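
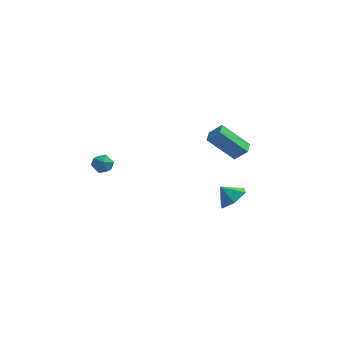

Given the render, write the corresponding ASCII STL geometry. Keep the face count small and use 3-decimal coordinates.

solid 
facet normal 0.672 -0.098 -0.734
outer loop
vertex 4.146 3.256 -3.192
vertex 3.396 3.442 -3.903
vertex 3.95 4.239 -3.503
endloop
endfacet
facet normal 0.158 0.326 0.932
outer loop
vertex 4.146 3.256 -3.192
vertex 3.95 4.239 -3.503
vertex 2.604 3.558 -3.037
endloop
endfacet
facet normal 0.672 -0.099 -0.734
outer loop
vertex 3.95 4.239 -3.503
vertex 3.396 3.442 -3.903
vertex 3.2 4.425 -4.215
endloop
endfacet
facet normal -0.254 0.836 0.486
outer loop
vertex 3.95 4.239 -3.503
vertex 3.2 4.425 -4.215
vertex 2.604 3.558 -3.037
endloop
endfacet
facet normal 0.672 -0.099 -0.734
outer loop
vertex 3.2 4.425 -4.215
vertex 3.396 3.442 -3.903
vertex 2.646 3.628 -4.614
endloop
endfacet
facet normal -0.822 0.570 0.003
outer loop
vertex 3.2 4.425 -4.215
vertex 2.646 3.628 -4.614
vertex 2.604 3.558 -3.037
endloop
endfacet
facet normal 0.672 -0.098 -0.734
outer loop
vertex 2.646 3.628 -4.614
vertex 3.396 3.442 -3.903
vertex 2.843 2.644 -4.303
endloop
endfacet
facet normal -0.978 -0.207 -0.035
outer loop
vertex 2.646 3.628 -4.614
vertex 2.843 2.644 -4.303
vertex 2.604 3.558 -3.037
endloop
endfacet
facet normal 0.672 -0.098 -0.734
outer loop
vertex 2.843 2.644 -4.303
vertex 3.396 3.442 -3.903
vertex 3.592 2.458 -3.592
endloop
endfacet
facet normal -0.566 -0.715 0.409
outer loop
vertex 2.843 2.644 -4.303
vertex 3.592 2.458 -3.592
vertex 2.604 3.558 -3.037
endloop
endfacet
facet normal 0.672 -0.098 -0.734
outer loop
vertex 3.592 2.458 -3.592
vertex 3.396 3.442 -3.903
vertex 4.146 3.256 -3.192
endloop
endfacet
facet normal 0.002 -0.449 0.893
outer loop
vertex 3.592 2.458 -3.592
vertex 4.146 3.256 -3.192
vertex 2.604 3.558 -3.037
endloop
endfacet
facet normal -0.119 0.987 -0.106
outer loop
vertex -3.494 -1.325 1.481
vertex -3.68 -1.272 2.181
vertex -2.984 -1.209 1.984
endloop
endfacet
facet normal 0.378 0.742 -0.554
outer loop
vertex -3.494 -1.325 1.481
vertex -2.984 -1.209 1.984
vertex -2.861 -1.676 1.443
endloop
endfacet
facet normal 0.077 0.243 -0.967
outer loop
vertex -3.494 -1.325 1.481
vertex -2.861 -1.676 1.443
vertex -3.48 -2.029 1.305
endloop
endfacet
facet normal -0.608 0.181 -0.773
outer loop
vertex -3.494 -1.325 1.481
vertex -3.48 -2.029 1.305
vertex -3.986 -1.779 1.762
endloop
endfacet
facet normal -0.729 0.640 -0.242
outer loop
vertex -3.494 -1.325 1.481
vertex -3.986 -1.779 1.762
vertex -3.68 -1.272 2.181
endloop
endfacet
facet normal 0.888 0.428 -0.168
outer loop
vertex -2.861 -1.676 1.443
vertex -2.984 -1.209 1.984
vertex -2.654 -1.841 2.118
endloop
endfacet
facet normal 0.083 0.825 0.558
outer loop
vertex -2.984 -1.209 1.984
vertex -3.68 -1.272 2.181
vertex -3.16 -1.591 2.575
endloop
endfacet
facet normal -0.903 0.263 0.341
outer loop
vertex -3.68 -1.272 2.181
vertex -3.986 -1.779 1.762
vertex -3.779 -1.944 2.437
endloop
endfacet
facet normal -0.707 -0.479 -0.520
outer loop
vertex -3.986 -1.779 1.762
vertex -3.48 -2.029 1.305
vertex -3.656 -2.411 1.896
endloop
endfacet
facet normal 0.401 -0.377 -0.835
outer loop
vertex -3.48 -2.029 1.305
vertex -2.861 -1.676 1.443
vertex -2.96 -2.348 1.699
endloop
endfacet
facet normal 0.608 -0.181 0.773
outer loop
vertex -3.146 -2.295 2.399
vertex -2.654 -1.841 2.118
vertex -3.16 -1.591 2.575
endloop
endfacet
facet normal -0.077 -0.243 0.967
outer loop
vertex -3.146 -2.295 2.399
vertex -3.16 -1.591 2.575
vertex -3.779 -1.944 2.437
endloop
endfacet
facet normal -0.378 -0.742 0.554
outer loop
vertex -3.146 -2.295 2.399
vertex -3.779 -1.944 2.437
vertex -3.656 -2.411 1.896
endloop
endfacet
facet normal 0.119 -0.987 0.106
outer loop
vertex -3.146 -2.295 2.399
vertex -3.656 -2.411 1.896
vertex -2.96 -2.348 1.699
endloop
endfacet
facet normal 0.729 -0.640 0.242
outer loop
vertex -3.146 -2.295 2.399
vertex -2.96 -2.348 1.699
vertex -2.654 -1.841 2.118
endloop
endfacet
facet normal 0.707 0.479 0.520
outer loop
vertex -3.16 -1.591 2.575
vertex -2.654 -1.841 2.118
vertex -2.984 -1.209 1.984
endloop
endfacet
facet normal -0.401 0.377 0.835
outer loop
vertex -3.779 -1.944 2.437
vertex -3.16 -1.591 2.575
vertex -3.68 -1.272 2.181
endloop
endfacet
facet normal -0.888 -0.428 0.168
outer loop
vertex -3.656 -2.411 1.896
vertex -3.779 -1.944 2.437
vertex -3.986 -1.779 1.762
endloop
endfacet
facet normal -0.083 -0.825 -0.558
outer loop
vertex -2.96 -2.348 1.699
vertex -3.656 -2.411 1.896
vertex -3.48 -2.029 1.305
endloop
endfacet
facet normal 0.903 -0.263 -0.341
outer loop
vertex -2.654 -1.841 2.118
vertex -2.96 -2.348 1.699
vertex -2.861 -1.676 1.443
endloop
endfacet
facet normal -0.695 0.084 -0.714
outer loop
vertex 2.437 -1.256 4.13
vertex 2.454 -0.43 4.211
vertex 3.989 -1.141 2.632
endloop
endfacet
facet normal -0.020 -0.995 -0.097
outer loop
vertex 4.726 -1.23 3.389
vertex 2.437 -1.256 4.13
vertex 3.989 -1.141 2.632
endloop
endfacet
facet normal -0.695 0.084 -0.714
outer loop
vertex 3.989 -1.141 2.632
vertex 2.454 -0.43 4.211
vertex 4.006 -0.315 2.713
endloop
endfacet
facet normal 0.719 0.053 -0.693
outer loop
vertex 4.006 -0.315 2.713
vertex 4.726 -1.23 3.389
vertex 3.989 -1.141 2.632
endloop
endfacet
facet normal -0.719 -0.053 0.693
outer loop
vertex 2.437 -1.256 4.13
vertex 3.191 -0.519 4.968
vertex 2.454 -0.43 4.211
endloop
endfacet
facet normal -0.020 -0.995 -0.097
outer loop
vertex 3.174 -1.345 4.887
vertex 2.437 -1.256 4.13
vertex 4.726 -1.23 3.389
endloop
endfacet
facet normal -0.719 -0.053 0.693
outer loop
vertex 3.174 -1.345 4.887
vertex 3.191 -0.519 4.968
vertex 2.437 -1.256 4.13
endloop
endfacet
facet normal 0.020 0.995 0.097
outer loop
vertex 2.454 -0.43 4.211
vertex 3.191 -0.519 4.968
vertex 4.006 -0.315 2.713
endloop
endfacet
facet normal 0.719 0.053 -0.693
outer loop
vertex 4.743 -0.404 3.47
vertex 4.726 -1.23 3.389
vertex 4.006 -0.315 2.713
endloop
endfacet
facet normal 0.020 0.995 0.097
outer loop
vertex 4.006 -0.315 2.713
vertex 3.191 -0.519 4.968
vertex 4.743 -0.404 3.47
endloop
endfacet
facet normal 0.695 -0.084 0.714
outer loop
vertex 4.743 -0.404 3.47
vertex 3.174 -1.345 4.887
vertex 4.726 -1.23 3.389
endloop
endfacet
facet normal 0.695 -0.084 0.714
outer loop
vertex 3.191 -0.519 4.968
vertex 3.174 -1.345 4.887
vertex 4.743 -0.404 3.47
endloop
endfacet

endsolid


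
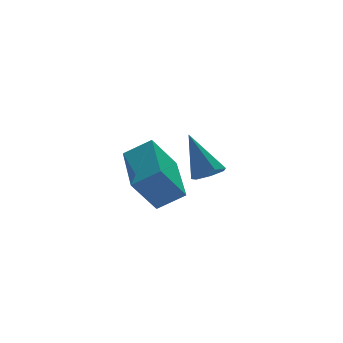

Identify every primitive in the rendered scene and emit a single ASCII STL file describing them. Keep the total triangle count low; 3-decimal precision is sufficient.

solid 
facet normal 0.123 -0.589 -0.798
outer loop
vertex -0.521 2.98 0.426
vertex -0.94 3.246 0.165
vertex -0.393 3.367 0.16
endloop
endfacet
facet normal 0.879 0.036 0.476
outer loop
vertex -0.521 2.98 0.426
vertex -0.393 3.367 0.16
vertex -1.14 4.214 1.475
endloop
endfacet
facet normal 0.123 -0.589 -0.799
outer loop
vertex -0.393 3.367 0.16
vertex -0.94 3.246 0.165
vertex -0.676 3.662 -0.101
endloop
endfacet
facet normal 0.732 0.681 -0.023
outer loop
vertex -0.393 3.367 0.16
vertex -0.676 3.662 -0.101
vertex -1.14 4.214 1.475
endloop
endfacet
facet normal 0.122 -0.588 -0.799
outer loop
vertex -0.676 3.662 -0.101
vertex -0.94 3.246 0.165
vertex -1.158 3.645 -0.162
endloop
endfacet
facet normal 0.008 0.945 -0.328
outer loop
vertex -0.676 3.662 -0.101
vertex -1.158 3.645 -0.162
vertex -1.14 4.214 1.475
endloop
endfacet
facet normal 0.122 -0.589 -0.799
outer loop
vertex -1.158 3.645 -0.162
vertex -0.94 3.246 0.165
vertex -1.475 3.327 0.024
endloop
endfacet
facet normal -0.751 0.626 -0.209
outer loop
vertex -1.158 3.645 -0.162
vertex -1.475 3.327 0.024
vertex -1.14 4.214 1.475
endloop
endfacet
facet normal 0.121 -0.589 -0.799
outer loop
vertex -1.475 3.327 0.024
vertex -0.94 3.246 0.165
vertex -1.389 2.949 0.316
endloop
endfacet
facet normal -0.969 -0.032 0.244
outer loop
vertex -1.475 3.327 0.024
vertex -1.389 2.949 0.316
vertex -1.14 4.214 1.475
endloop
endfacet
facet normal 0.122 -0.590 -0.798
outer loop
vertex -1.389 2.949 0.316
vertex -0.94 3.246 0.165
vertex -0.965 2.795 0.495
endloop
endfacet
facet normal -0.486 -0.536 0.690
outer loop
vertex -1.389 2.949 0.316
vertex -0.965 2.795 0.495
vertex -1.14 4.214 1.475
endloop
endfacet
facet normal 0.122 -0.590 -0.798
outer loop
vertex -0.965 2.795 0.495
vertex -0.94 3.246 0.165
vertex -0.521 2.98 0.426
endloop
endfacet
facet normal 0.335 -0.507 0.794
outer loop
vertex -0.965 2.795 0.495
vertex -0.521 2.98 0.426
vertex -1.14 4.214 1.475
endloop
endfacet
facet normal -0.598 -0.024 0.801
outer loop
vertex -4.192 -0.497 2.114
vertex -3.636 1.312 2.584
vertex -4.904 -0.143 1.593
endloop
endfacet
facet normal -0.285 -0.928 -0.241
outer loop
vertex -4.144 -0.112 0.576
vertex -4.192 -0.497 2.114
vertex -4.904 -0.143 1.593
endloop
endfacet
facet normal -0.598 -0.025 0.801
outer loop
vertex -4.904 -0.143 1.593
vertex -3.636 1.312 2.584
vertex -4.348 1.666 2.064
endloop
endfacet
facet normal -0.749 0.373 -0.548
outer loop
vertex -4.348 1.666 2.064
vertex -4.144 -0.112 0.576
vertex -4.904 -0.143 1.593
endloop
endfacet
facet normal 0.749 -0.373 0.548
outer loop
vertex -4.192 -0.497 2.114
vertex -2.876 1.343 1.567
vertex -3.636 1.312 2.584
endloop
endfacet
facet normal -0.285 -0.928 -0.241
outer loop
vertex -3.432 -0.466 1.096
vertex -4.192 -0.497 2.114
vertex -4.144 -0.112 0.576
endloop
endfacet
facet normal 0.749 -0.373 0.548
outer loop
vertex -3.432 -0.466 1.096
vertex -2.876 1.343 1.567
vertex -4.192 -0.497 2.114
endloop
endfacet
facet normal 0.285 0.928 0.241
outer loop
vertex -3.636 1.312 2.584
vertex -2.876 1.343 1.567
vertex -4.348 1.666 2.064
endloop
endfacet
facet normal -0.749 0.373 -0.548
outer loop
vertex -3.588 1.697 1.046
vertex -4.144 -0.112 0.576
vertex -4.348 1.666 2.064
endloop
endfacet
facet normal 0.285 0.928 0.241
outer loop
vertex -4.348 1.666 2.064
vertex -2.876 1.343 1.567
vertex -3.588 1.697 1.046
endloop
endfacet
facet normal 0.598 0.025 -0.801
outer loop
vertex -3.588 1.697 1.046
vertex -3.432 -0.466 1.096
vertex -4.144 -0.112 0.576
endloop
endfacet
facet normal 0.598 0.025 -0.801
outer loop
vertex -2.876 1.343 1.567
vertex -3.432 -0.466 1.096
vertex -3.588 1.697 1.046
endloop
endfacet

endsolid


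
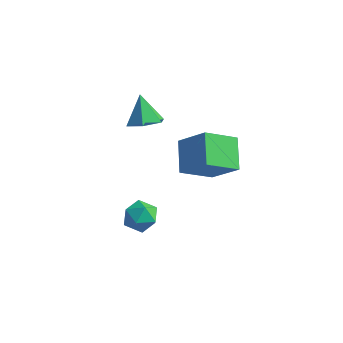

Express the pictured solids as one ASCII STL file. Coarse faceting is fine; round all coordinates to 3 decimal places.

solid 
facet normal -0.494 0.677 0.546
outer loop
vertex 3.047 1.227 3.385
vertex 3.919 2.655 2.404
vertex 1.581 1.217 2.069
endloop
endfacet
facet normal -0.449 -0.736 0.506
outer loop
vertex 2.481 -0.015 1.076
vertex 3.047 1.227 3.385
vertex 1.581 1.217 2.069
endloop
endfacet
facet normal -0.494 0.677 0.545
outer loop
vertex 1.581 1.217 2.069
vertex 3.919 2.655 2.404
vertex 2.454 2.645 1.088
endloop
endfacet
facet normal -0.744 -0.005 -0.668
outer loop
vertex 2.454 2.645 1.088
vertex 2.481 -0.015 1.076
vertex 1.581 1.217 2.069
endloop
endfacet
facet normal 0.744 0.005 0.668
outer loop
vertex 3.047 1.227 3.385
vertex 4.819 1.423 1.411
vertex 3.919 2.655 2.404
endloop
endfacet
facet normal -0.450 -0.736 0.506
outer loop
vertex 3.946 -0.005 2.392
vertex 3.047 1.227 3.385
vertex 2.481 -0.015 1.076
endloop
endfacet
facet normal 0.744 0.004 0.668
outer loop
vertex 3.946 -0.005 2.392
vertex 4.819 1.423 1.411
vertex 3.047 1.227 3.385
endloop
endfacet
facet normal 0.449 0.736 -0.506
outer loop
vertex 3.919 2.655 2.404
vertex 4.819 1.423 1.411
vertex 2.454 2.645 1.088
endloop
endfacet
facet normal -0.744 -0.005 -0.668
outer loop
vertex 3.353 1.413 0.095
vertex 2.481 -0.015 1.076
vertex 2.454 2.645 1.088
endloop
endfacet
facet normal 0.449 0.736 -0.506
outer loop
vertex 2.454 2.645 1.088
vertex 4.819 1.423 1.411
vertex 3.353 1.413 0.095
endloop
endfacet
facet normal 0.495 -0.677 -0.545
outer loop
vertex 3.353 1.413 0.095
vertex 3.946 -0.005 2.392
vertex 2.481 -0.015 1.076
endloop
endfacet
facet normal 0.494 -0.677 -0.545
outer loop
vertex 4.819 1.423 1.411
vertex 3.946 -0.005 2.392
vertex 3.353 1.413 0.095
endloop
endfacet
facet normal 0.400 -0.322 -0.858
outer loop
vertex -1.302 4.233 0.186
vertex -1.81 3.376 0.271
vertex -2.216 4.153 -0.21
endloop
endfacet
facet normal -0.129 0.987 0.098
outer loop
vertex -1.302 4.233 0.186
vertex -2.216 4.153 -0.21
vertex -2.49 3.924 1.729
endloop
endfacet
facet normal 0.400 -0.322 -0.858
outer loop
vertex -2.216 4.153 -0.21
vertex -1.81 3.376 0.271
vertex -2.725 3.296 -0.125
endloop
endfacet
facet normal -0.861 0.505 -0.062
outer loop
vertex -2.216 4.153 -0.21
vertex -2.725 3.296 -0.125
vertex -2.49 3.924 1.729
endloop
endfacet
facet normal 0.400 -0.321 -0.858
outer loop
vertex -2.725 3.296 -0.125
vertex -1.81 3.376 0.271
vertex -2.319 2.519 0.355
endloop
endfacet
facet normal -0.914 -0.336 0.229
outer loop
vertex -2.725 3.296 -0.125
vertex -2.319 2.519 0.355
vertex -2.49 3.924 1.729
endloop
endfacet
facet normal 0.400 -0.321 -0.858
outer loop
vertex -2.319 2.519 0.355
vertex -1.81 3.376 0.271
vertex -1.404 2.599 0.751
endloop
endfacet
facet normal -0.234 -0.694 0.681
outer loop
vertex -2.319 2.519 0.355
vertex -1.404 2.599 0.751
vertex -2.49 3.924 1.729
endloop
endfacet
facet normal 0.400 -0.321 -0.858
outer loop
vertex -1.404 2.599 0.751
vertex -1.81 3.376 0.271
vertex -0.896 3.456 0.667
endloop
endfacet
facet normal 0.498 -0.213 0.841
outer loop
vertex -1.404 2.599 0.751
vertex -0.896 3.456 0.667
vertex -2.49 3.924 1.729
endloop
endfacet
facet normal 0.400 -0.322 -0.858
outer loop
vertex -0.896 3.456 0.667
vertex -1.81 3.376 0.271
vertex -1.302 4.233 0.186
endloop
endfacet
facet normal 0.551 0.628 0.550
outer loop
vertex -0.896 3.456 0.667
vertex -1.302 4.233 0.186
vertex -2.49 3.924 1.729
endloop
endfacet
facet normal 0.132 0.552 0.823
outer loop
vertex 0.497 0.995 -3.389
vertex -0.398 0.75 -3.081
vertex 0.372 0.199 -2.835
endloop
endfacet
facet normal 0.753 0.292 0.589
outer loop
vertex 0.497 0.995 -3.389
vertex 0.372 0.199 -2.835
vertex 0.981 0.172 -3.6
endloop
endfacet
facet normal 0.850 0.520 -0.080
outer loop
vertex 0.497 0.995 -3.389
vertex 0.981 0.172 -3.6
vertex 0.587 0.705 -4.318
endloop
endfacet
facet normal 0.290 0.921 -0.260
outer loop
vertex 0.497 0.995 -3.389
vertex 0.587 0.705 -4.318
vertex -0.265 1.063 -3.998
endloop
endfacet
facet normal -0.155 0.942 0.299
outer loop
vertex 0.497 0.995 -3.389
vertex -0.265 1.063 -3.998
vertex -0.398 0.75 -3.081
endloop
endfacet
facet normal 0.703 -0.419 0.574
outer loop
vertex 0.981 0.172 -3.6
vertex 0.372 0.199 -2.835
vertex 0.385 -0.583 -3.422
endloop
endfacet
facet normal -0.304 0.001 0.953
outer loop
vertex 0.372 0.199 -2.835
vertex -0.398 0.75 -3.081
vertex -0.467 -0.225 -3.102
endloop
endfacet
facet normal -0.769 0.631 0.104
outer loop
vertex -0.398 0.75 -3.081
vertex -0.265 1.063 -3.998
vertex -0.861 0.308 -3.82
endloop
endfacet
facet normal -0.048 0.599 -0.799
outer loop
vertex -0.265 1.063 -3.998
vertex 0.587 0.705 -4.318
vertex -0.252 0.281 -4.585
endloop
endfacet
facet normal 0.860 -0.050 -0.509
outer loop
vertex 0.587 0.705 -4.318
vertex 0.981 0.172 -3.6
vertex 0.518 -0.27 -4.339
endloop
endfacet
facet normal -0.290 -0.921 0.260
outer loop
vertex -0.377 -0.515 -4.031
vertex 0.385 -0.583 -3.422
vertex -0.467 -0.225 -3.102
endloop
endfacet
facet normal -0.850 -0.520 0.080
outer loop
vertex -0.377 -0.515 -4.031
vertex -0.467 -0.225 -3.102
vertex -0.861 0.308 -3.82
endloop
endfacet
facet normal -0.753 -0.292 -0.589
outer loop
vertex -0.377 -0.515 -4.031
vertex -0.861 0.308 -3.82
vertex -0.252 0.281 -4.585
endloop
endfacet
facet normal -0.132 -0.552 -0.823
outer loop
vertex -0.377 -0.515 -4.031
vertex -0.252 0.281 -4.585
vertex 0.518 -0.27 -4.339
endloop
endfacet
facet normal 0.155 -0.942 -0.299
outer loop
vertex -0.377 -0.515 -4.031
vertex 0.518 -0.27 -4.339
vertex 0.385 -0.583 -3.422
endloop
endfacet
facet normal 0.048 -0.599 0.799
outer loop
vertex -0.467 -0.225 -3.102
vertex 0.385 -0.583 -3.422
vertex 0.372 0.199 -2.835
endloop
endfacet
facet normal -0.860 0.050 0.509
outer loop
vertex -0.861 0.308 -3.82
vertex -0.467 -0.225 -3.102
vertex -0.398 0.75 -3.081
endloop
endfacet
facet normal -0.703 0.419 -0.574
outer loop
vertex -0.252 0.281 -4.585
vertex -0.861 0.308 -3.82
vertex -0.265 1.063 -3.998
endloop
endfacet
facet normal 0.304 -0.001 -0.953
outer loop
vertex 0.518 -0.27 -4.339
vertex -0.252 0.281 -4.585
vertex 0.587 0.705 -4.318
endloop
endfacet
facet normal 0.769 -0.631 -0.104
outer loop
vertex 0.385 -0.583 -3.422
vertex 0.518 -0.27 -4.339
vertex 0.981 0.172 -3.6
endloop
endfacet

endsolid


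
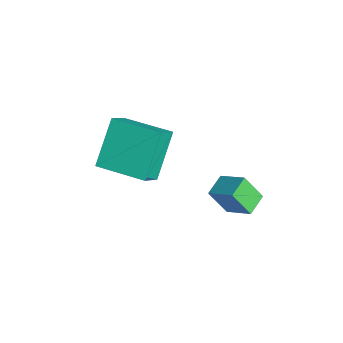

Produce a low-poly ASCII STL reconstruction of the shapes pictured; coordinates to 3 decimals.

solid 
facet normal -0.725 -0.465 -0.509
outer loop
vertex -1.099 -1.151 -1.636
vertex -1.669 -0.485 -1.433
vertex -0.773 -0.568 -2.633
endloop
endfacet
facet normal 0.633 -0.740 -0.226
outer loop
vertex 0.089 -0.015 -2.027
vertex -1.099 -1.151 -1.636
vertex -0.773 -0.568 -2.633
endloop
endfacet
facet normal -0.725 -0.464 -0.509
outer loop
vertex -0.773 -0.568 -2.633
vertex -1.669 -0.485 -1.433
vertex -1.343 0.098 -2.429
endloop
endfacet
facet normal 0.271 0.487 -0.830
outer loop
vertex -1.343 0.098 -2.429
vertex 0.089 -0.015 -2.027
vertex -0.773 -0.568 -2.633
endloop
endfacet
facet normal -0.272 -0.486 0.831
outer loop
vertex -1.099 -1.151 -1.636
vertex -0.807 0.068 -0.827
vertex -1.669 -0.485 -1.433
endloop
endfacet
facet normal 0.633 -0.740 -0.226
outer loop
vertex -0.237 -0.598 -1.031
vertex -1.099 -1.151 -1.636
vertex 0.089 -0.015 -2.027
endloop
endfacet
facet normal -0.271 -0.486 0.831
outer loop
vertex -0.237 -0.598 -1.031
vertex -0.807 0.068 -0.827
vertex -1.099 -1.151 -1.636
endloop
endfacet
facet normal -0.634 0.740 0.226
outer loop
vertex -1.669 -0.485 -1.433
vertex -0.807 0.068 -0.827
vertex -1.343 0.098 -2.429
endloop
endfacet
facet normal 0.272 0.486 -0.831
outer loop
vertex -0.481 0.651 -1.824
vertex 0.089 -0.015 -2.027
vertex -1.343 0.098 -2.429
endloop
endfacet
facet normal -0.633 0.740 0.226
outer loop
vertex -1.343 0.098 -2.429
vertex -0.807 0.068 -0.827
vertex -0.481 0.651 -1.824
endloop
endfacet
facet normal 0.724 0.465 0.509
outer loop
vertex -0.481 0.651 -1.824
vertex -0.237 -0.598 -1.031
vertex 0.089 -0.015 -2.027
endloop
endfacet
facet normal 0.725 0.465 0.509
outer loop
vertex -0.807 0.068 -0.827
vertex -0.237 -0.598 -1.031
vertex -0.481 0.651 -1.824
endloop
endfacet
facet normal -0.708 -0.706 -0.035
outer loop
vertex -1.371 -5.106 1.169
vertex -2.344 -4.202 2.61
vertex -1.939 -4.498 0.404
endloop
endfacet
facet normal 0.497 -0.461 -0.735
outer loop
vertex -0.616 -3.178 0.47
vertex -1.371 -5.106 1.169
vertex -1.939 -4.498 0.404
endloop
endfacet
facet normal -0.708 -0.706 -0.035
outer loop
vertex -1.939 -4.498 0.404
vertex -2.344 -4.202 2.61
vertex -2.912 -3.594 1.846
endloop
endfacet
facet normal -0.503 0.538 -0.677
outer loop
vertex -2.912 -3.594 1.846
vertex -0.616 -3.178 0.47
vertex -1.939 -4.498 0.404
endloop
endfacet
facet normal 0.503 -0.538 0.677
outer loop
vertex -1.371 -5.106 1.169
vertex -1.021 -2.882 2.676
vertex -2.344 -4.202 2.61
endloop
endfacet
facet normal 0.496 -0.461 -0.736
outer loop
vertex -0.048 -3.786 1.234
vertex -1.371 -5.106 1.169
vertex -0.616 -3.178 0.47
endloop
endfacet
facet normal 0.503 -0.538 0.677
outer loop
vertex -0.048 -3.786 1.234
vertex -1.021 -2.882 2.676
vertex -1.371 -5.106 1.169
endloop
endfacet
facet normal -0.496 0.461 0.736
outer loop
vertex -2.344 -4.202 2.61
vertex -1.021 -2.882 2.676
vertex -2.912 -3.594 1.846
endloop
endfacet
facet normal -0.503 0.537 -0.677
outer loop
vertex -1.589 -2.274 1.911
vertex -0.616 -3.178 0.47
vertex -2.912 -3.594 1.846
endloop
endfacet
facet normal -0.496 0.461 0.735
outer loop
vertex -2.912 -3.594 1.846
vertex -1.021 -2.882 2.676
vertex -1.589 -2.274 1.911
endloop
endfacet
facet normal 0.708 0.706 0.035
outer loop
vertex -1.589 -2.274 1.911
vertex -0.048 -3.786 1.234
vertex -0.616 -3.178 0.47
endloop
endfacet
facet normal 0.708 0.706 0.035
outer loop
vertex -1.021 -2.882 2.676
vertex -0.048 -3.786 1.234
vertex -1.589 -2.274 1.911
endloop
endfacet

endsolid


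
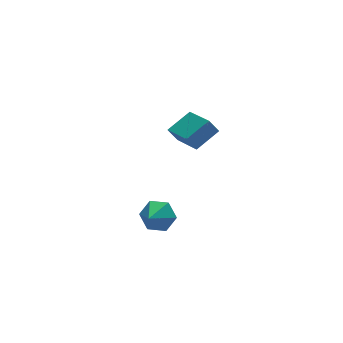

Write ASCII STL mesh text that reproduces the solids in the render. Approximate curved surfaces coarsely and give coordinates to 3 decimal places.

solid 
facet normal -0.501 0.218 0.837
outer loop
vertex 2.966 3.279 2.577
vertex 2.82 5.128 2.008
vertex 1.664 2.962 1.88
endloop
endfacet
facet normal 0.075 -0.953 0.294
outer loop
vertex 2.1 2.772 1.152
vertex 2.966 3.279 2.577
vertex 1.664 2.962 1.88
endloop
endfacet
facet normal -0.501 0.218 0.838
outer loop
vertex 1.664 2.962 1.88
vertex 2.82 5.128 2.008
vertex 1.518 4.811 1.312
endloop
endfacet
facet normal -0.862 -0.210 -0.461
outer loop
vertex 1.518 4.811 1.312
vertex 2.1 2.772 1.152
vertex 1.664 2.962 1.88
endloop
endfacet
facet normal 0.862 0.210 0.461
outer loop
vertex 2.966 3.279 2.577
vertex 3.256 4.938 1.28
vertex 2.82 5.128 2.008
endloop
endfacet
facet normal 0.075 -0.953 0.293
outer loop
vertex 3.402 3.089 1.848
vertex 2.966 3.279 2.577
vertex 2.1 2.772 1.152
endloop
endfacet
facet normal 0.862 0.210 0.461
outer loop
vertex 3.402 3.089 1.848
vertex 3.256 4.938 1.28
vertex 2.966 3.279 2.577
endloop
endfacet
facet normal -0.075 0.953 -0.294
outer loop
vertex 2.82 5.128 2.008
vertex 3.256 4.938 1.28
vertex 1.518 4.811 1.312
endloop
endfacet
facet normal -0.862 -0.210 -0.461
outer loop
vertex 1.954 4.621 0.583
vertex 2.1 2.772 1.152
vertex 1.518 4.811 1.312
endloop
endfacet
facet normal -0.075 0.953 -0.293
outer loop
vertex 1.518 4.811 1.312
vertex 3.256 4.938 1.28
vertex 1.954 4.621 0.583
endloop
endfacet
facet normal 0.501 -0.218 -0.838
outer loop
vertex 1.954 4.621 0.583
vertex 3.402 3.089 1.848
vertex 2.1 2.772 1.152
endloop
endfacet
facet normal 0.501 -0.218 -0.837
outer loop
vertex 3.256 4.938 1.28
vertex 3.402 3.089 1.848
vertex 1.954 4.621 0.583
endloop
endfacet
facet normal 0.604 0.602 -0.522
outer loop
vertex -1.299 -1.697 1.82
vertex -1.833 -1.755 1.135
vertex -1.949 -1.126 1.726
endloop
endfacet
facet normal -0.067 0.088 0.994
outer loop
vertex -1.299 -1.697 1.82
vertex -1.949 -1.126 1.726
vertex -2.607 -2.525 1.805
endloop
endfacet
facet normal 0.604 0.602 -0.522
outer loop
vertex -1.949 -1.126 1.726
vertex -1.833 -1.755 1.135
vertex -2.483 -1.184 1.041
endloop
endfacet
facet normal -0.745 0.381 0.548
outer loop
vertex -1.949 -1.126 1.726
vertex -2.483 -1.184 1.041
vertex -2.607 -2.525 1.805
endloop
endfacet
facet normal 0.604 0.601 -0.523
outer loop
vertex -2.483 -1.184 1.041
vertex -1.833 -1.755 1.135
vertex -2.368 -1.813 0.451
endloop
endfacet
facet normal -0.984 -0.011 -0.180
outer loop
vertex -2.483 -1.184 1.041
vertex -2.368 -1.813 0.451
vertex -2.607 -2.525 1.805
endloop
endfacet
facet normal 0.604 0.601 -0.523
outer loop
vertex -2.368 -1.813 0.451
vertex -1.833 -1.755 1.135
vertex -1.718 -2.384 0.545
endloop
endfacet
facet normal -0.546 -0.698 -0.463
outer loop
vertex -2.368 -1.813 0.451
vertex -1.718 -2.384 0.545
vertex -2.607 -2.525 1.805
endloop
endfacet
facet normal 0.605 0.601 -0.523
outer loop
vertex -1.718 -2.384 0.545
vertex -1.833 -1.755 1.135
vertex -1.184 -2.326 1.23
endloop
endfacet
facet normal 0.131 -0.991 -0.018
outer loop
vertex -1.718 -2.384 0.545
vertex -1.184 -2.326 1.23
vertex -2.607 -2.525 1.805
endloop
endfacet
facet normal 0.605 0.601 -0.523
outer loop
vertex -1.184 -2.326 1.23
vertex -1.833 -1.755 1.135
vertex -1.299 -1.697 1.82
endloop
endfacet
facet normal 0.371 -0.598 0.710
outer loop
vertex -1.184 -2.326 1.23
vertex -1.299 -1.697 1.82
vertex -2.607 -2.525 1.805
endloop
endfacet

endsolid


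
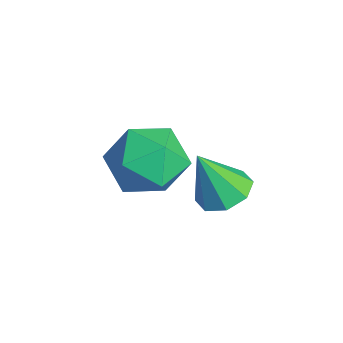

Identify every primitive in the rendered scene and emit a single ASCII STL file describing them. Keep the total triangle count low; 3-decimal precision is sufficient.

solid 
facet normal -0.748 -0.524 0.407
outer loop
vertex -1.126 2.986 0.84
vertex -0.486 2.013 0.763
vertex -0.428 2.675 1.723
endloop
endfacet
facet normal -0.750 0.149 0.645
outer loop
vertex -1.126 2.986 0.84
vertex -0.428 2.675 1.723
vertex -0.489 3.793 1.394
endloop
endfacet
facet normal -0.809 0.583 0.081
outer loop
vertex -1.126 2.986 0.84
vertex -0.489 3.793 1.394
vertex -0.585 3.822 0.231
endloop
endfacet
facet normal -0.844 0.178 -0.506
outer loop
vertex -1.126 2.986 0.84
vertex -0.585 3.822 0.231
vertex -0.583 2.722 -0.159
endloop
endfacet
facet normal -0.807 -0.506 -0.305
outer loop
vertex -1.126 2.986 0.84
vertex -0.583 2.722 -0.159
vertex -0.486 2.013 0.763
endloop
endfacet
facet normal -0.119 0.274 0.954
outer loop
vertex -0.489 3.793 1.394
vertex -0.428 2.675 1.723
vertex 0.543 3.318 1.659
endloop
endfacet
facet normal -0.117 -0.814 0.569
outer loop
vertex -0.428 2.675 1.723
vertex -0.486 2.013 0.763
vertex 0.545 2.218 1.269
endloop
endfacet
facet normal -0.212 -0.785 -0.582
outer loop
vertex -0.486 2.013 0.763
vertex -0.583 2.722 -0.159
vertex 0.449 2.247 0.106
endloop
endfacet
facet normal -0.272 0.321 -0.907
outer loop
vertex -0.583 2.722 -0.159
vertex -0.585 3.822 0.231
vertex 0.388 3.365 -0.223
endloop
endfacet
facet normal -0.215 0.976 0.042
outer loop
vertex -0.585 3.822 0.231
vertex -0.489 3.793 1.394
vertex 0.446 4.027 0.737
endloop
endfacet
facet normal 0.844 -0.178 0.506
outer loop
vertex 1.086 3.054 0.66
vertex 0.543 3.318 1.659
vertex 0.545 2.218 1.269
endloop
endfacet
facet normal 0.809 -0.583 -0.081
outer loop
vertex 1.086 3.054 0.66
vertex 0.545 2.218 1.269
vertex 0.449 2.247 0.106
endloop
endfacet
facet normal 0.750 -0.149 -0.645
outer loop
vertex 1.086 3.054 0.66
vertex 0.449 2.247 0.106
vertex 0.388 3.365 -0.223
endloop
endfacet
facet normal 0.748 0.524 -0.407
outer loop
vertex 1.086 3.054 0.66
vertex 0.388 3.365 -0.223
vertex 0.446 4.027 0.737
endloop
endfacet
facet normal 0.807 0.506 0.305
outer loop
vertex 1.086 3.054 0.66
vertex 0.446 4.027 0.737
vertex 0.543 3.318 1.659
endloop
endfacet
facet normal 0.272 -0.321 0.907
outer loop
vertex 0.545 2.218 1.269
vertex 0.543 3.318 1.659
vertex -0.428 2.675 1.723
endloop
endfacet
facet normal 0.215 -0.976 -0.042
outer loop
vertex 0.449 2.247 0.106
vertex 0.545 2.218 1.269
vertex -0.486 2.013 0.763
endloop
endfacet
facet normal 0.119 -0.274 -0.954
outer loop
vertex 0.388 3.365 -0.223
vertex 0.449 2.247 0.106
vertex -0.583 2.722 -0.159
endloop
endfacet
facet normal 0.117 0.814 -0.569
outer loop
vertex 0.446 4.027 0.737
vertex 0.388 3.365 -0.223
vertex -0.585 3.822 0.231
endloop
endfacet
facet normal 0.212 0.785 0.582
outer loop
vertex 0.543 3.318 1.659
vertex 0.446 4.027 0.737
vertex -0.489 3.793 1.394
endloop
endfacet
facet normal 0.106 0.412 -0.905
outer loop
vertex 2.611 3.643 0.925
vertex 2.213 4.259 1.159
vertex 2.957 4.061 1.156
endloop
endfacet
facet normal 0.685 -0.692 0.227
outer loop
vertex 2.611 3.643 0.925
vertex 2.957 4.061 1.156
vertex 2.047 3.621 2.561
endloop
endfacet
facet normal 0.106 0.413 -0.905
outer loop
vertex 2.957 4.061 1.156
vertex 2.213 4.259 1.159
vertex 2.867 4.595 1.389
endloop
endfacet
facet normal 0.848 -0.085 0.523
outer loop
vertex 2.957 4.061 1.156
vertex 2.867 4.595 1.389
vertex 2.047 3.621 2.561
endloop
endfacet
facet normal 0.106 0.412 -0.905
outer loop
vertex 2.867 4.595 1.389
vertex 2.213 4.259 1.159
vertex 2.394 4.932 1.487
endloop
endfacet
facet normal 0.488 0.472 0.734
outer loop
vertex 2.867 4.595 1.389
vertex 2.394 4.932 1.487
vertex 2.047 3.621 2.561
endloop
endfacet
facet normal 0.109 0.412 -0.905
outer loop
vertex 2.394 4.932 1.487
vertex 2.213 4.259 1.159
vertex 1.815 4.876 1.392
endloop
endfacet
facet normal -0.184 0.652 0.736
outer loop
vertex 2.394 4.932 1.487
vertex 1.815 4.876 1.392
vertex 2.047 3.621 2.561
endloop
endfacet
facet normal 0.108 0.411 -0.905
outer loop
vertex 1.815 4.876 1.392
vertex 2.213 4.259 1.159
vertex 1.469 4.458 1.161
endloop
endfacet
facet normal -0.774 0.349 0.528
outer loop
vertex 1.815 4.876 1.392
vertex 1.469 4.458 1.161
vertex 2.047 3.621 2.561
endloop
endfacet
facet normal 0.108 0.411 -0.905
outer loop
vertex 1.469 4.458 1.161
vertex 2.213 4.259 1.159
vertex 1.559 3.924 0.929
endloop
endfacet
facet normal -0.938 -0.259 0.232
outer loop
vertex 1.469 4.458 1.161
vertex 1.559 3.924 0.929
vertex 2.047 3.621 2.561
endloop
endfacet
facet normal 0.107 0.412 -0.905
outer loop
vertex 1.559 3.924 0.929
vertex 2.213 4.259 1.159
vertex 2.032 3.586 0.831
endloop
endfacet
facet normal -0.578 -0.816 0.022
outer loop
vertex 1.559 3.924 0.929
vertex 2.032 3.586 0.831
vertex 2.047 3.621 2.561
endloop
endfacet
facet normal 0.106 0.412 -0.905
outer loop
vertex 2.032 3.586 0.831
vertex 2.213 4.259 1.159
vertex 2.611 3.643 0.925
endloop
endfacet
facet normal 0.095 -0.995 0.019
outer loop
vertex 2.032 3.586 0.831
vertex 2.611 3.643 0.925
vertex 2.047 3.621 2.561
endloop
endfacet

endsolid


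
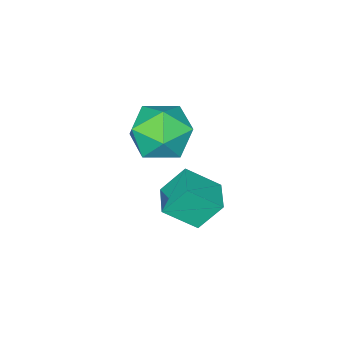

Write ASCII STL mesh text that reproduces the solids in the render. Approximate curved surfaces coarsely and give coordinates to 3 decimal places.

solid 
facet normal 0.076 0.682 0.728
outer loop
vertex 0.712 -0.58 -0.132
vertex 1.26 -1.438 0.614
vertex 1.967 -0.713 -0.139
endloop
endfacet
facet normal 0.105 0.991 0.085
outer loop
vertex 0.712 -0.58 -0.132
vertex 1.967 -0.713 -0.139
vertex 1.343 -0.553 -1.224
endloop
endfacet
facet normal -0.494 0.828 -0.265
outer loop
vertex 0.712 -0.58 -0.132
vertex 1.343 -0.553 -1.224
vertex 0.25 -1.179 -1.142
endloop
endfacet
facet normal -0.894 0.418 0.161
outer loop
vertex 0.712 -0.58 -0.132
vertex 0.25 -1.179 -1.142
vertex 0.199 -1.726 -0.006
endloop
endfacet
facet normal -0.541 0.327 0.774
outer loop
vertex 0.712 -0.58 -0.132
vertex 0.199 -1.726 -0.006
vertex 1.26 -1.438 0.614
endloop
endfacet
facet normal 0.654 0.706 -0.272
outer loop
vertex 1.343 -0.553 -1.224
vertex 1.967 -0.713 -0.139
vertex 2.281 -1.394 -1.154
endloop
endfacet
facet normal 0.607 0.206 0.768
outer loop
vertex 1.967 -0.713 -0.139
vertex 1.26 -1.438 0.614
vertex 2.23 -1.941 -0.018
endloop
endfacet
facet normal -0.393 -0.368 0.843
outer loop
vertex 1.26 -1.438 0.614
vertex 0.199 -1.726 -0.006
vertex 1.137 -2.567 0.064
endloop
endfacet
facet normal -0.964 -0.221 -0.150
outer loop
vertex 0.199 -1.726 -0.006
vertex 0.25 -1.179 -1.142
vertex 0.513 -2.407 -1.021
endloop
endfacet
facet normal -0.317 0.443 -0.839
outer loop
vertex 0.25 -1.179 -1.142
vertex 1.343 -0.553 -1.224
vertex 1.22 -1.682 -1.774
endloop
endfacet
facet normal 0.894 -0.418 -0.161
outer loop
vertex 1.768 -2.54 -1.028
vertex 2.281 -1.394 -1.154
vertex 2.23 -1.941 -0.018
endloop
endfacet
facet normal 0.494 -0.828 0.265
outer loop
vertex 1.768 -2.54 -1.028
vertex 2.23 -1.941 -0.018
vertex 1.137 -2.567 0.064
endloop
endfacet
facet normal -0.105 -0.991 -0.085
outer loop
vertex 1.768 -2.54 -1.028
vertex 1.137 -2.567 0.064
vertex 0.513 -2.407 -1.021
endloop
endfacet
facet normal -0.076 -0.682 -0.728
outer loop
vertex 1.768 -2.54 -1.028
vertex 0.513 -2.407 -1.021
vertex 1.22 -1.682 -1.774
endloop
endfacet
facet normal 0.541 -0.327 -0.774
outer loop
vertex 1.768 -2.54 -1.028
vertex 1.22 -1.682 -1.774
vertex 2.281 -1.394 -1.154
endloop
endfacet
facet normal 0.964 0.221 0.150
outer loop
vertex 2.23 -1.941 -0.018
vertex 2.281 -1.394 -1.154
vertex 1.967 -0.713 -0.139
endloop
endfacet
facet normal 0.317 -0.443 0.839
outer loop
vertex 1.137 -2.567 0.064
vertex 2.23 -1.941 -0.018
vertex 1.26 -1.438 0.614
endloop
endfacet
facet normal -0.654 -0.706 0.272
outer loop
vertex 0.513 -2.407 -1.021
vertex 1.137 -2.567 0.064
vertex 0.199 -1.726 -0.006
endloop
endfacet
facet normal -0.607 -0.206 -0.768
outer loop
vertex 1.22 -1.682 -1.774
vertex 0.513 -2.407 -1.021
vertex 0.25 -1.179 -1.142
endloop
endfacet
facet normal 0.393 0.368 -0.843
outer loop
vertex 2.281 -1.394 -1.154
vertex 1.22 -1.682 -1.774
vertex 1.343 -0.553 -1.224
endloop
endfacet
facet normal -0.481 0.382 0.789
outer loop
vertex 2.895 1.21 0.589
vertex 3.689 2.081 0.652
vertex 2.081 2.018 -0.298
endloop
endfacet
facet normal -0.673 -0.738 -0.054
outer loop
vertex 2.711 1.519 -1.332
vertex 2.895 1.21 0.589
vertex 2.081 2.018 -0.298
endloop
endfacet
facet normal -0.481 0.381 0.789
outer loop
vertex 2.081 2.018 -0.298
vertex 3.689 2.081 0.652
vertex 2.875 2.889 -0.234
endloop
endfacet
facet normal -0.562 0.557 -0.611
outer loop
vertex 2.875 2.889 -0.234
vertex 2.711 1.519 -1.332
vertex 2.081 2.018 -0.298
endloop
endfacet
facet normal 0.562 -0.557 0.611
outer loop
vertex 2.895 1.21 0.589
vertex 4.319 1.582 -0.382
vertex 3.689 2.081 0.652
endloop
endfacet
facet normal -0.673 -0.738 -0.054
outer loop
vertex 3.525 0.711 -0.446
vertex 2.895 1.21 0.589
vertex 2.711 1.519 -1.332
endloop
endfacet
facet normal 0.562 -0.557 0.611
outer loop
vertex 3.525 0.711 -0.446
vertex 4.319 1.582 -0.382
vertex 2.895 1.21 0.589
endloop
endfacet
facet normal 0.673 0.738 0.054
outer loop
vertex 3.689 2.081 0.652
vertex 4.319 1.582 -0.382
vertex 2.875 2.889 -0.234
endloop
endfacet
facet normal -0.563 0.557 -0.611
outer loop
vertex 3.505 2.39 -1.269
vertex 2.711 1.519 -1.332
vertex 2.875 2.889 -0.234
endloop
endfacet
facet normal 0.673 0.738 0.054
outer loop
vertex 2.875 2.889 -0.234
vertex 4.319 1.582 -0.382
vertex 3.505 2.39 -1.269
endloop
endfacet
facet normal 0.481 -0.381 -0.790
outer loop
vertex 3.505 2.39 -1.269
vertex 3.525 0.711 -0.446
vertex 2.711 1.519 -1.332
endloop
endfacet
facet normal 0.482 -0.381 -0.789
outer loop
vertex 4.319 1.582 -0.382
vertex 3.525 0.711 -0.446
vertex 3.505 2.39 -1.269
endloop
endfacet

endsolid


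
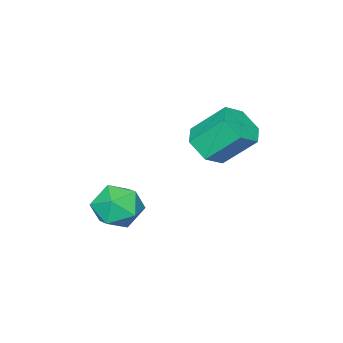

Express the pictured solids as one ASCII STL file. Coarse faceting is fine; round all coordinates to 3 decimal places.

solid 
facet normal 0.318 -0.629 -0.709
outer loop
vertex 0.461 -2.211 -1.994
vertex -0.251 -2.713 -1.868
vertex -0.272 -2.06 -2.457
endloop
endfacet
facet normal 0.453 0.758 -0.470
outer loop
vertex 0.461 -2.211 -1.994
vertex -0.272 -2.06 -2.457
vertex -0.057 -1.185 -0.838
endloop
endfacet
facet normal 0.453 0.758 -0.470
outer loop
vertex -0.057 -1.185 -0.838
vertex -0.272 -2.06 -2.457
vertex -0.79 -1.034 -1.301
endloop
endfacet
facet normal -0.318 0.629 0.709
outer loop
vertex -0.057 -1.185 -0.838
vertex -0.79 -1.034 -1.301
vertex -0.769 -1.687 -0.712
endloop
endfacet
facet normal 0.317 -0.629 -0.709
outer loop
vertex -0.272 -2.06 -2.457
vertex -0.251 -2.713 -1.868
vertex -0.984 -2.561 -2.331
endloop
endfacet
facet normal -0.494 0.528 -0.690
outer loop
vertex -0.272 -2.06 -2.457
vertex -0.984 -2.561 -2.331
vertex -0.79 -1.034 -1.301
endloop
endfacet
facet normal -0.495 0.528 -0.690
outer loop
vertex -0.79 -1.034 -1.301
vertex -0.984 -2.561 -2.331
vertex -1.502 -1.536 -1.175
endloop
endfacet
facet normal -0.318 0.629 0.709
outer loop
vertex -0.79 -1.034 -1.301
vertex -1.502 -1.536 -1.175
vertex -0.769 -1.687 -0.712
endloop
endfacet
facet normal 0.318 -0.629 -0.710
outer loop
vertex -0.984 -2.561 -2.331
vertex -0.251 -2.713 -1.868
vertex -0.963 -3.215 -1.742
endloop
endfacet
facet normal -0.948 -0.230 -0.221
outer loop
vertex -0.984 -2.561 -2.331
vertex -0.963 -3.215 -1.742
vertex -1.502 -1.536 -1.175
endloop
endfacet
facet normal -0.948 -0.230 -0.221
outer loop
vertex -1.502 -1.536 -1.175
vertex -0.963 -3.215 -1.742
vertex -1.481 -2.189 -0.586
endloop
endfacet
facet normal -0.318 0.629 0.709
outer loop
vertex -1.502 -1.536 -1.175
vertex -1.481 -2.189 -0.586
vertex -0.769 -1.687 -0.712
endloop
endfacet
facet normal 0.318 -0.629 -0.709
outer loop
vertex -0.963 -3.215 -1.742
vertex -0.251 -2.713 -1.868
vertex -0.23 -3.366 -1.279
endloop
endfacet
facet normal -0.453 -0.758 0.470
outer loop
vertex -0.963 -3.215 -1.742
vertex -0.23 -3.366 -1.279
vertex -1.481 -2.189 -0.586
endloop
endfacet
facet normal -0.453 -0.758 0.470
outer loop
vertex -1.481 -2.189 -0.586
vertex -0.23 -3.366 -1.279
vertex -0.748 -2.34 -0.123
endloop
endfacet
facet normal -0.318 0.629 0.709
outer loop
vertex -1.481 -2.189 -0.586
vertex -0.748 -2.34 -0.123
vertex -0.769 -1.687 -0.712
endloop
endfacet
facet normal 0.318 -0.629 -0.709
outer loop
vertex -0.23 -3.366 -1.279
vertex -0.251 -2.713 -1.868
vertex 0.482 -2.864 -1.405
endloop
endfacet
facet normal 0.495 -0.528 0.690
outer loop
vertex -0.23 -3.366 -1.279
vertex 0.482 -2.864 -1.405
vertex -0.748 -2.34 -0.123
endloop
endfacet
facet normal 0.494 -0.529 0.690
outer loop
vertex -0.748 -2.34 -0.123
vertex 0.482 -2.864 -1.405
vertex -0.036 -1.839 -0.249
endloop
endfacet
facet normal -0.317 0.629 0.709
outer loop
vertex -0.748 -2.34 -0.123
vertex -0.036 -1.839 -0.249
vertex -0.769 -1.687 -0.712
endloop
endfacet
facet normal 0.318 -0.629 -0.709
outer loop
vertex 0.482 -2.864 -1.405
vertex -0.251 -2.713 -1.868
vertex 0.461 -2.211 -1.994
endloop
endfacet
facet normal 0.948 0.230 0.221
outer loop
vertex 0.482 -2.864 -1.405
vertex 0.461 -2.211 -1.994
vertex -0.036 -1.839 -0.249
endloop
endfacet
facet normal 0.948 0.230 0.221
outer loop
vertex -0.036 -1.839 -0.249
vertex 0.461 -2.211 -1.994
vertex -0.057 -1.185 -0.838
endloop
endfacet
facet normal -0.318 0.629 0.710
outer loop
vertex -0.036 -1.839 -0.249
vertex -0.057 -1.185 -0.838
vertex -0.769 -1.687 -0.712
endloop
endfacet
facet normal 0.115 0.150 0.982
outer loop
vertex 2.736 -3.229 -2.83
vertex 3.045 -4.14 -2.727
vertex 3.679 -3.432 -2.909
endloop
endfacet
facet normal 0.215 0.756 0.619
outer loop
vertex 2.736 -3.229 -2.83
vertex 3.679 -3.432 -2.909
vertex 3.264 -2.811 -3.524
endloop
endfacet
facet normal -0.381 0.891 0.247
outer loop
vertex 2.736 -3.229 -2.83
vertex 3.264 -2.811 -3.524
vertex 2.375 -3.136 -3.723
endloop
endfacet
facet normal -0.848 0.368 0.381
outer loop
vertex 2.736 -3.229 -2.83
vertex 2.375 -3.136 -3.723
vertex 2.24 -3.957 -3.23
endloop
endfacet
facet normal -0.542 -0.090 0.835
outer loop
vertex 2.736 -3.229 -2.83
vertex 2.24 -3.957 -3.23
vertex 3.045 -4.14 -2.727
endloop
endfacet
facet normal 0.745 0.650 0.153
outer loop
vertex 3.264 -2.811 -3.524
vertex 3.679 -3.432 -2.909
vertex 3.9 -3.463 -3.85
endloop
endfacet
facet normal 0.583 -0.331 0.742
outer loop
vertex 3.679 -3.432 -2.909
vertex 3.045 -4.14 -2.727
vertex 3.765 -4.284 -3.357
endloop
endfacet
facet normal -0.478 -0.719 0.504
outer loop
vertex 3.045 -4.14 -2.727
vertex 2.24 -3.957 -3.23
vertex 2.876 -4.609 -3.556
endloop
endfacet
facet normal -0.973 0.022 -0.229
outer loop
vertex 2.24 -3.957 -3.23
vertex 2.375 -3.136 -3.723
vertex 2.461 -3.988 -4.171
endloop
endfacet
facet normal -0.217 0.868 -0.447
outer loop
vertex 2.375 -3.136 -3.723
vertex 3.264 -2.811 -3.524
vertex 3.095 -3.28 -4.353
endloop
endfacet
facet normal 0.848 -0.368 -0.381
outer loop
vertex 3.404 -4.191 -4.25
vertex 3.9 -3.463 -3.85
vertex 3.765 -4.284 -3.357
endloop
endfacet
facet normal 0.381 -0.891 -0.247
outer loop
vertex 3.404 -4.191 -4.25
vertex 3.765 -4.284 -3.357
vertex 2.876 -4.609 -3.556
endloop
endfacet
facet normal -0.215 -0.756 -0.619
outer loop
vertex 3.404 -4.191 -4.25
vertex 2.876 -4.609 -3.556
vertex 2.461 -3.988 -4.171
endloop
endfacet
facet normal -0.115 -0.150 -0.982
outer loop
vertex 3.404 -4.191 -4.25
vertex 2.461 -3.988 -4.171
vertex 3.095 -3.28 -4.353
endloop
endfacet
facet normal 0.542 0.090 -0.835
outer loop
vertex 3.404 -4.191 -4.25
vertex 3.095 -3.28 -4.353
vertex 3.9 -3.463 -3.85
endloop
endfacet
facet normal 0.973 -0.022 0.229
outer loop
vertex 3.765 -4.284 -3.357
vertex 3.9 -3.463 -3.85
vertex 3.679 -3.432 -2.909
endloop
endfacet
facet normal 0.217 -0.868 0.447
outer loop
vertex 2.876 -4.609 -3.556
vertex 3.765 -4.284 -3.357
vertex 3.045 -4.14 -2.727
endloop
endfacet
facet normal -0.745 -0.650 -0.153
outer loop
vertex 2.461 -3.988 -4.171
vertex 2.876 -4.609 -3.556
vertex 2.24 -3.957 -3.23
endloop
endfacet
facet normal -0.583 0.331 -0.742
outer loop
vertex 3.095 -3.28 -4.353
vertex 2.461 -3.988 -4.171
vertex 2.375 -3.136 -3.723
endloop
endfacet
facet normal 0.478 0.719 -0.504
outer loop
vertex 3.9 -3.463 -3.85
vertex 3.095 -3.28 -4.353
vertex 3.264 -2.811 -3.524
endloop
endfacet

endsolid


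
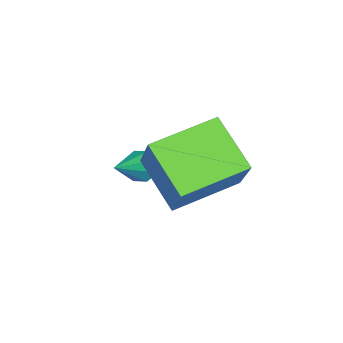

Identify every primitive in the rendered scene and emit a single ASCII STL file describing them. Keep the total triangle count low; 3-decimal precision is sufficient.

solid 
facet normal -0.407 -0.699 0.588
outer loop
vertex 2.86 -1.23 1.267
vertex 1.389 -0.021 1.686
vertex 1.784 -1.975 -0.362
endloop
endfacet
facet normal 0.755 -0.620 -0.215
outer loop
vertex 2.491 -0.759 -1.386
vertex 2.86 -1.23 1.267
vertex 1.784 -1.975 -0.362
endloop
endfacet
facet normal -0.407 -0.699 0.588
outer loop
vertex 1.784 -1.975 -0.362
vertex 1.389 -0.021 1.686
vertex 0.312 -0.766 0.057
endloop
endfacet
facet normal -0.515 -0.357 -0.779
outer loop
vertex 0.312 -0.766 0.057
vertex 2.491 -0.759 -1.386
vertex 1.784 -1.975 -0.362
endloop
endfacet
facet normal 0.515 0.357 0.779
outer loop
vertex 2.86 -1.23 1.267
vertex 2.096 1.195 0.662
vertex 1.389 -0.021 1.686
endloop
endfacet
facet normal 0.754 -0.620 -0.215
outer loop
vertex 3.568 -0.014 0.243
vertex 2.86 -1.23 1.267
vertex 2.491 -0.759 -1.386
endloop
endfacet
facet normal 0.515 0.357 0.780
outer loop
vertex 3.568 -0.014 0.243
vertex 2.096 1.195 0.662
vertex 2.86 -1.23 1.267
endloop
endfacet
facet normal -0.755 0.620 0.215
outer loop
vertex 1.389 -0.021 1.686
vertex 2.096 1.195 0.662
vertex 0.312 -0.766 0.057
endloop
endfacet
facet normal -0.515 -0.357 -0.779
outer loop
vertex 1.02 0.45 -0.967
vertex 2.491 -0.759 -1.386
vertex 0.312 -0.766 0.057
endloop
endfacet
facet normal -0.755 0.620 0.215
outer loop
vertex 0.312 -0.766 0.057
vertex 2.096 1.195 0.662
vertex 1.02 0.45 -0.967
endloop
endfacet
facet normal 0.407 0.699 -0.588
outer loop
vertex 1.02 0.45 -0.967
vertex 3.568 -0.014 0.243
vertex 2.491 -0.759 -1.386
endloop
endfacet
facet normal 0.407 0.699 -0.588
outer loop
vertex 2.096 1.195 0.662
vertex 3.568 -0.014 0.243
vertex 1.02 0.45 -0.967
endloop
endfacet
facet normal -0.841 0.078 -0.535
outer loop
vertex 1.003 -2.571 -1.949
vertex 0.733 -2.489 -1.513
vertex 0.979 -2.185 -1.855
endloop
endfacet
facet normal 0.764 0.197 -0.614
outer loop
vertex 1.003 -2.571 -1.949
vertex 0.979 -2.185 -1.855
vertex 2.027 -2.611 -0.687
endloop
endfacet
facet normal -0.841 0.079 -0.535
outer loop
vertex 0.979 -2.185 -1.855
vertex 0.733 -2.489 -1.513
vertex 0.811 -1.977 -1.56
endloop
endfacet
facet normal 0.574 0.787 -0.228
outer loop
vertex 0.979 -2.185 -1.855
vertex 0.811 -1.977 -1.56
vertex 2.027 -2.611 -0.687
endloop
endfacet
facet normal -0.841 0.079 -0.536
outer loop
vertex 0.811 -1.977 -1.56
vertex 0.733 -2.489 -1.513
vertex 0.597 -2.07 -1.238
endloop
endfacet
facet normal 0.192 0.902 0.388
outer loop
vertex 0.811 -1.977 -1.56
vertex 0.597 -2.07 -1.238
vertex 2.027 -2.611 -0.687
endloop
endfacet
facet normal -0.841 0.079 -0.536
outer loop
vertex 0.597 -2.07 -1.238
vertex 0.733 -2.489 -1.513
vertex 0.462 -2.408 -1.076
endloop
endfacet
facet normal -0.153 0.476 0.866
outer loop
vertex 0.597 -2.07 -1.238
vertex 0.462 -2.408 -1.076
vertex 2.027 -2.611 -0.687
endloop
endfacet
facet normal -0.840 0.080 -0.536
outer loop
vertex 0.462 -2.408 -1.076
vertex 0.733 -2.489 -1.513
vertex 0.486 -2.793 -1.171
endloop
endfacet
facet normal -0.264 -0.247 0.933
outer loop
vertex 0.462 -2.408 -1.076
vertex 0.486 -2.793 -1.171
vertex 2.027 -2.611 -0.687
endloop
endfacet
facet normal -0.840 0.078 -0.538
outer loop
vertex 0.486 -2.793 -1.171
vertex 0.733 -2.489 -1.513
vertex 0.655 -3.001 -1.465
endloop
endfacet
facet normal -0.074 -0.834 0.547
outer loop
vertex 0.486 -2.793 -1.171
vertex 0.655 -3.001 -1.465
vertex 2.027 -2.611 -0.687
endloop
endfacet
facet normal -0.841 0.078 -0.535
outer loop
vertex 0.655 -3.001 -1.465
vertex 0.733 -2.489 -1.513
vertex 0.869 -2.909 -1.788
endloop
endfacet
facet normal 0.308 -0.949 -0.067
outer loop
vertex 0.655 -3.001 -1.465
vertex 0.869 -2.909 -1.788
vertex 2.027 -2.611 -0.687
endloop
endfacet
facet normal -0.841 0.078 -0.535
outer loop
vertex 0.869 -2.909 -1.788
vertex 0.733 -2.489 -1.513
vertex 1.003 -2.571 -1.949
endloop
endfacet
facet normal 0.655 -0.521 -0.548
outer loop
vertex 0.869 -2.909 -1.788
vertex 1.003 -2.571 -1.949
vertex 2.027 -2.611 -0.687
endloop
endfacet

endsolid


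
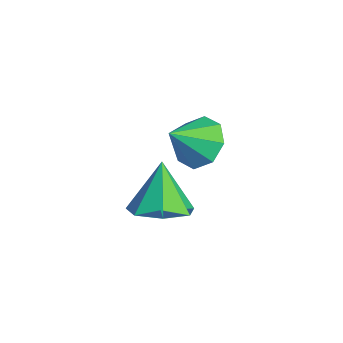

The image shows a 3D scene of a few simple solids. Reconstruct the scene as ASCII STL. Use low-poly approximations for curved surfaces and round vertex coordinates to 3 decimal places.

solid 
facet normal -0.139 0.734 -0.665
outer loop
vertex 1.353 -1.305 0.044
vertex 0.698 -0.87 0.662
vertex 1.686 -0.809 0.522
endloop
endfacet
facet normal 0.827 -0.562 0.007
outer loop
vertex 1.353 -1.305 0.044
vertex 1.686 -0.809 0.522
vertex 0.902 -1.95 1.638
endloop
endfacet
facet normal -0.139 0.734 -0.664
outer loop
vertex 1.686 -0.809 0.522
vertex 0.698 -0.87 0.662
vertex 1.44 -0.349 1.082
endloop
endfacet
facet normal 0.867 -0.124 0.483
outer loop
vertex 1.686 -0.809 0.522
vertex 1.44 -0.349 1.082
vertex 0.902 -1.95 1.638
endloop
endfacet
facet normal -0.139 0.734 -0.665
outer loop
vertex 1.44 -0.349 1.082
vertex 0.698 -0.87 0.662
vertex 0.759 -0.194 1.396
endloop
endfacet
facet normal 0.443 0.158 0.883
outer loop
vertex 1.44 -0.349 1.082
vertex 0.759 -0.194 1.396
vertex 0.902 -1.95 1.638
endloop
endfacet
facet normal -0.139 0.734 -0.665
outer loop
vertex 0.759 -0.194 1.396
vertex 0.698 -0.87 0.662
vertex 0.042 -0.436 1.279
endloop
endfacet
facet normal -0.199 0.118 0.973
outer loop
vertex 0.759 -0.194 1.396
vertex 0.042 -0.436 1.279
vertex 0.902 -1.95 1.638
endloop
endfacet
facet normal -0.139 0.734 -0.665
outer loop
vertex 0.042 -0.436 1.279
vertex 0.698 -0.87 0.662
vertex -0.291 -0.932 0.801
endloop
endfacet
facet normal -0.679 -0.219 0.701
outer loop
vertex 0.042 -0.436 1.279
vertex -0.291 -0.932 0.801
vertex 0.902 -1.95 1.638
endloop
endfacet
facet normal -0.139 0.734 -0.664
outer loop
vertex -0.291 -0.932 0.801
vertex 0.698 -0.87 0.662
vertex -0.045 -1.392 0.241
endloop
endfacet
facet normal -0.719 -0.658 0.225
outer loop
vertex -0.291 -0.932 0.801
vertex -0.045 -1.392 0.241
vertex 0.902 -1.95 1.638
endloop
endfacet
facet normal -0.139 0.734 -0.665
outer loop
vertex -0.045 -1.392 0.241
vertex 0.698 -0.87 0.662
vertex 0.636 -1.547 -0.073
endloop
endfacet
facet normal -0.295 -0.939 -0.175
outer loop
vertex -0.045 -1.392 0.241
vertex 0.636 -1.547 -0.073
vertex 0.902 -1.95 1.638
endloop
endfacet
facet normal -0.139 0.734 -0.664
outer loop
vertex 0.636 -1.547 -0.073
vertex 0.698 -0.87 0.662
vertex 1.353 -1.305 0.044
endloop
endfacet
facet normal 0.347 -0.899 -0.266
outer loop
vertex 0.636 -1.547 -0.073
vertex 1.353 -1.305 0.044
vertex 0.902 -1.95 1.638
endloop
endfacet
facet normal 0.436 -0.193 -0.879
outer loop
vertex 4.615 -2.708 1.212
vertex 3.836 -3.316 0.959
vertex 3.942 -2.316 0.792
endloop
endfacet
facet normal 0.220 0.864 0.453
outer loop
vertex 4.615 -2.708 1.212
vertex 3.942 -2.316 0.792
vertex 3.084 -2.984 2.481
endloop
endfacet
facet normal 0.435 -0.193 -0.880
outer loop
vertex 3.942 -2.316 0.792
vertex 3.836 -3.316 0.959
vertex 3.189 -2.677 0.499
endloop
endfacet
facet normal -0.465 0.879 0.111
outer loop
vertex 3.942 -2.316 0.792
vertex 3.189 -2.677 0.499
vertex 3.084 -2.984 2.481
endloop
endfacet
facet normal 0.435 -0.192 -0.879
outer loop
vertex 3.189 -2.677 0.499
vertex 3.836 -3.316 0.959
vertex 2.924 -3.52 0.552
endloop
endfacet
facet normal -0.954 0.300 -0.004
outer loop
vertex 3.189 -2.677 0.499
vertex 2.924 -3.52 0.552
vertex 3.084 -2.984 2.481
endloop
endfacet
facet normal 0.436 -0.193 -0.879
outer loop
vertex 2.924 -3.52 0.552
vertex 3.836 -3.316 0.959
vertex 3.346 -4.209 0.912
endloop
endfacet
facet normal -0.878 -0.437 0.194
outer loop
vertex 2.924 -3.52 0.552
vertex 3.346 -4.209 0.912
vertex 3.084 -2.984 2.481
endloop
endfacet
facet normal 0.435 -0.192 -0.880
outer loop
vertex 3.346 -4.209 0.912
vertex 3.836 -3.316 0.959
vertex 4.137 -4.227 1.307
endloop
endfacet
facet normal -0.296 -0.776 0.557
outer loop
vertex 3.346 -4.209 0.912
vertex 4.137 -4.227 1.307
vertex 3.084 -2.984 2.481
endloop
endfacet
facet normal 0.436 -0.192 -0.879
outer loop
vertex 4.137 -4.227 1.307
vertex 3.836 -3.316 0.959
vertex 4.702 -3.559 1.441
endloop
endfacet
facet normal 0.356 -0.464 0.811
outer loop
vertex 4.137 -4.227 1.307
vertex 4.702 -3.559 1.441
vertex 3.084 -2.984 2.481
endloop
endfacet
facet normal 0.436 -0.192 -0.879
outer loop
vertex 4.702 -3.559 1.441
vertex 3.836 -3.316 0.959
vertex 4.615 -2.708 1.212
endloop
endfacet
facet normal 0.586 0.266 0.765
outer loop
vertex 4.702 -3.559 1.441
vertex 4.615 -2.708 1.212
vertex 3.084 -2.984 2.481
endloop
endfacet

endsolid


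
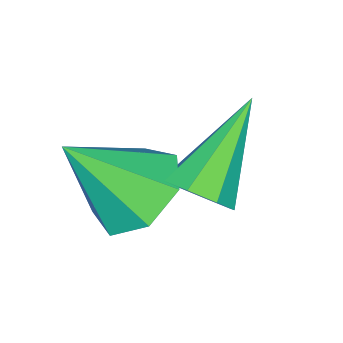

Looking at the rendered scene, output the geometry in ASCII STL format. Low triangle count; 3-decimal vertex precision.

solid 
facet normal -0.461 0.451 -0.765
outer loop
vertex -0.574 -2.936 -0.312
vertex -1.06 -3.467 -0.332
vertex -1.082 -2.853 0.043
endloop
endfacet
facet normal 0.518 0.610 0.599
outer loop
vertex -0.574 -2.936 -0.312
vertex -1.082 -2.853 0.043
vertex -0.42 -4.093 0.732
endloop
endfacet
facet normal -0.460 0.451 -0.765
outer loop
vertex -1.082 -2.853 0.043
vertex -1.06 -3.467 -0.332
vertex -1.573 -3.232 0.115
endloop
endfacet
facet normal -0.179 0.403 0.897
outer loop
vertex -1.082 -2.853 0.043
vertex -1.573 -3.232 0.115
vertex -0.42 -4.093 0.732
endloop
endfacet
facet normal -0.460 0.450 -0.765
outer loop
vertex -1.573 -3.232 0.115
vertex -1.06 -3.467 -0.332
vertex -1.678 -3.788 -0.149
endloop
endfacet
facet normal -0.595 -0.250 0.764
outer loop
vertex -1.573 -3.232 0.115
vertex -1.678 -3.788 -0.149
vertex -0.42 -4.093 0.732
endloop
endfacet
facet normal -0.460 0.450 -0.766
outer loop
vertex -1.678 -3.788 -0.149
vertex -1.06 -3.467 -0.332
vertex -1.317 -4.103 -0.551
endloop
endfacet
facet normal -0.417 -0.859 0.298
outer loop
vertex -1.678 -3.788 -0.149
vertex -1.317 -4.103 -0.551
vertex -0.42 -4.093 0.732
endloop
endfacet
facet normal -0.461 0.450 -0.765
outer loop
vertex -1.317 -4.103 -0.551
vertex -1.06 -3.467 -0.332
vertex -0.763 -3.939 -0.788
endloop
endfacet
facet normal 0.222 -0.964 -0.148
outer loop
vertex -1.317 -4.103 -0.551
vertex -0.763 -3.939 -0.788
vertex -0.42 -4.093 0.732
endloop
endfacet
facet normal -0.460 0.450 -0.765
outer loop
vertex -0.763 -3.939 -0.788
vertex -1.06 -3.467 -0.332
vertex -0.432 -3.419 -0.681
endloop
endfacet
facet normal 0.841 -0.486 -0.239
outer loop
vertex -0.763 -3.939 -0.788
vertex -0.432 -3.419 -0.681
vertex -0.42 -4.093 0.732
endloop
endfacet
facet normal -0.460 0.450 -0.766
outer loop
vertex -0.432 -3.419 -0.681
vertex -1.06 -3.467 -0.332
vertex -0.574 -2.936 -0.312
endloop
endfacet
facet normal 0.972 0.214 0.094
outer loop
vertex -0.432 -3.419 -0.681
vertex -0.574 -2.936 -0.312
vertex -0.42 -4.093 0.732
endloop
endfacet
facet normal 0.783 0.014 -0.622
outer loop
vertex -0.996 -3.016 0.195
vertex -1.253 -2.709 -0.122
vertex -0.94 -2.638 0.274
endloop
endfacet
facet normal 0.351 -0.241 0.905
outer loop
vertex -0.996 -3.016 0.195
vertex -0.94 -2.638 0.274
vertex -2.467 -2.731 0.842
endloop
endfacet
facet normal 0.783 0.015 -0.622
outer loop
vertex -0.94 -2.638 0.274
vertex -1.253 -2.709 -0.122
vertex -1.067 -2.301 0.122
endloop
endfacet
facet normal 0.280 0.480 0.831
outer loop
vertex -0.94 -2.638 0.274
vertex -1.067 -2.301 0.122
vertex -2.467 -2.731 0.842
endloop
endfacet
facet normal 0.783 0.015 -0.622
outer loop
vertex -1.067 -2.301 0.122
vertex -1.253 -2.709 -0.122
vertex -1.303 -2.204 -0.173
endloop
endfacet
facet normal -0.090 0.922 0.375
outer loop
vertex -1.067 -2.301 0.122
vertex -1.303 -2.204 -0.173
vertex -2.467 -2.731 0.842
endloop
endfacet
facet normal 0.783 0.015 -0.622
outer loop
vertex -1.303 -2.204 -0.173
vertex -1.253 -2.709 -0.122
vertex -1.51 -2.402 -0.438
endloop
endfacet
facet normal -0.539 0.820 -0.192
outer loop
vertex -1.303 -2.204 -0.173
vertex -1.51 -2.402 -0.438
vertex -2.467 -2.731 0.842
endloop
endfacet
facet normal 0.783 0.016 -0.622
outer loop
vertex -1.51 -2.402 -0.438
vertex -1.253 -2.709 -0.122
vertex -1.566 -2.78 -0.518
endloop
endfacet
facet normal -0.807 0.234 -0.543
outer loop
vertex -1.51 -2.402 -0.438
vertex -1.566 -2.78 -0.518
vertex -2.467 -2.731 0.842
endloop
endfacet
facet normal 0.783 0.015 -0.622
outer loop
vertex -1.566 -2.78 -0.518
vertex -1.253 -2.709 -0.122
vertex -1.439 -3.116 -0.366
endloop
endfacet
facet normal -0.735 -0.490 -0.469
outer loop
vertex -1.566 -2.78 -0.518
vertex -1.439 -3.116 -0.366
vertex -2.467 -2.731 0.842
endloop
endfacet
facet normal 0.783 0.015 -0.622
outer loop
vertex -1.439 -3.116 -0.366
vertex -1.253 -2.709 -0.122
vertex -1.203 -3.214 -0.071
endloop
endfacet
facet normal -0.367 -0.930 -0.016
outer loop
vertex -1.439 -3.116 -0.366
vertex -1.203 -3.214 -0.071
vertex -2.467 -2.731 0.842
endloop
endfacet
facet normal 0.784 0.015 -0.621
outer loop
vertex -1.203 -3.214 -0.071
vertex -1.253 -2.709 -0.122
vertex -0.996 -3.016 0.195
endloop
endfacet
facet normal 0.083 -0.829 0.553
outer loop
vertex -1.203 -3.214 -0.071
vertex -0.996 -3.016 0.195
vertex -2.467 -2.731 0.842
endloop
endfacet

endsolid


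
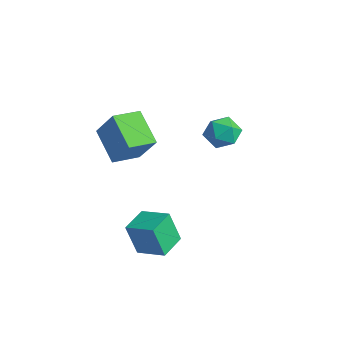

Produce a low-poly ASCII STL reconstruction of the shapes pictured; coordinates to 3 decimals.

solid 
facet normal -0.885 -0.363 -0.291
outer loop
vertex 1.851 -3.898 0.037
vertex 1.228 -2.497 0.186
vertex 2.28 -3.518 -1.743
endloop
endfacet
facet normal 0.404 -0.909 -0.097
outer loop
vertex 3.732 -2.923 -1.266
vertex 1.851 -3.898 0.037
vertex 2.28 -3.518 -1.743
endloop
endfacet
facet normal -0.885 -0.363 -0.291
outer loop
vertex 2.28 -3.518 -1.743
vertex 1.228 -2.497 0.186
vertex 1.657 -2.117 -1.594
endloop
endfacet
facet normal 0.229 0.203 -0.952
outer loop
vertex 1.657 -2.117 -1.594
vertex 3.732 -2.923 -1.266
vertex 2.28 -3.518 -1.743
endloop
endfacet
facet normal -0.229 -0.203 0.952
outer loop
vertex 1.851 -3.898 0.037
vertex 2.68 -1.902 0.663
vertex 1.228 -2.497 0.186
endloop
endfacet
facet normal 0.404 -0.909 -0.097
outer loop
vertex 3.303 -3.303 0.514
vertex 1.851 -3.898 0.037
vertex 3.732 -2.923 -1.266
endloop
endfacet
facet normal -0.229 -0.203 0.952
outer loop
vertex 3.303 -3.303 0.514
vertex 2.68 -1.902 0.663
vertex 1.851 -3.898 0.037
endloop
endfacet
facet normal -0.404 0.909 0.097
outer loop
vertex 1.228 -2.497 0.186
vertex 2.68 -1.902 0.663
vertex 1.657 -2.117 -1.594
endloop
endfacet
facet normal 0.229 0.203 -0.952
outer loop
vertex 3.109 -1.522 -1.117
vertex 3.732 -2.923 -1.266
vertex 1.657 -2.117 -1.594
endloop
endfacet
facet normal -0.404 0.909 0.097
outer loop
vertex 1.657 -2.117 -1.594
vertex 2.68 -1.902 0.663
vertex 3.109 -1.522 -1.117
endloop
endfacet
facet normal 0.885 0.363 0.291
outer loop
vertex 3.109 -1.522 -1.117
vertex 3.303 -3.303 0.514
vertex 3.732 -2.923 -1.266
endloop
endfacet
facet normal 0.885 0.363 0.291
outer loop
vertex 2.68 -1.902 0.663
vertex 3.303 -3.303 0.514
vertex 3.109 -1.522 -1.117
endloop
endfacet
facet normal -0.559 -0.108 -0.822
outer loop
vertex -3.171 -2.15 3.348
vertex -3.098 -0.562 3.089
vertex -1.391 -2.423 2.173
endloop
endfacet
facet normal -0.046 -0.986 0.160
outer loop
vertex -0.222 -2.198 3.891
vertex -3.171 -2.15 3.348
vertex -1.391 -2.423 2.173
endloop
endfacet
facet normal -0.559 -0.108 -0.822
outer loop
vertex -1.391 -2.423 2.173
vertex -3.098 -0.562 3.089
vertex -1.318 -0.836 1.914
endloop
endfacet
facet normal 0.828 -0.127 -0.547
outer loop
vertex -1.318 -0.836 1.914
vertex -0.222 -2.198 3.891
vertex -1.391 -2.423 2.173
endloop
endfacet
facet normal -0.828 0.127 0.547
outer loop
vertex -3.171 -2.15 3.348
vertex -1.929 -0.337 4.807
vertex -3.098 -0.562 3.089
endloop
endfacet
facet normal -0.046 -0.986 0.161
outer loop
vertex -2.002 -1.924 5.066
vertex -3.171 -2.15 3.348
vertex -0.222 -2.198 3.891
endloop
endfacet
facet normal -0.828 0.127 0.546
outer loop
vertex -2.002 -1.924 5.066
vertex -1.929 -0.337 4.807
vertex -3.171 -2.15 3.348
endloop
endfacet
facet normal 0.046 0.986 -0.160
outer loop
vertex -3.098 -0.562 3.089
vertex -1.929 -0.337 4.807
vertex -1.318 -0.836 1.914
endloop
endfacet
facet normal 0.828 -0.127 -0.547
outer loop
vertex -0.149 -0.61 3.632
vertex -0.222 -2.198 3.891
vertex -1.318 -0.836 1.914
endloop
endfacet
facet normal 0.045 0.986 -0.161
outer loop
vertex -1.318 -0.836 1.914
vertex -1.929 -0.337 4.807
vertex -0.149 -0.61 3.632
endloop
endfacet
facet normal 0.559 0.108 0.822
outer loop
vertex -0.149 -0.61 3.632
vertex -2.002 -1.924 5.066
vertex -0.222 -2.198 3.891
endloop
endfacet
facet normal 0.559 0.108 0.822
outer loop
vertex -1.929 -0.337 4.807
vertex -2.002 -1.924 5.066
vertex -0.149 -0.61 3.632
endloop
endfacet
facet normal 0.076 0.079 0.994
outer loop
vertex -0.494 4.09 3.339
vertex -0.459 3.021 3.421
vertex 0.449 3.581 3.307
endloop
endfacet
facet normal 0.370 0.644 0.670
outer loop
vertex -0.494 4.09 3.339
vertex 0.449 3.581 3.307
vertex 0.255 4.393 2.634
endloop
endfacet
facet normal -0.132 0.954 0.270
outer loop
vertex -0.494 4.09 3.339
vertex 0.255 4.393 2.634
vertex -0.773 4.336 2.333
endloop
endfacet
facet normal -0.736 0.581 0.346
outer loop
vertex -0.494 4.09 3.339
vertex -0.773 4.336 2.333
vertex -1.214 3.488 2.819
endloop
endfacet
facet normal -0.607 0.041 0.793
outer loop
vertex -0.494 4.09 3.339
vertex -1.214 3.488 2.819
vertex -0.459 3.021 3.421
endloop
endfacet
facet normal 0.883 0.406 0.235
outer loop
vertex 0.255 4.393 2.634
vertex 0.449 3.581 3.307
vertex 0.754 3.512 2.281
endloop
endfacet
facet normal 0.408 -0.507 0.759
outer loop
vertex 0.449 3.581 3.307
vertex -0.459 3.021 3.421
vertex 0.313 2.664 2.767
endloop
endfacet
facet normal -0.698 -0.569 0.434
outer loop
vertex -0.459 3.021 3.421
vertex -1.214 3.488 2.819
vertex -0.715 2.607 2.466
endloop
endfacet
facet normal -0.907 0.305 -0.290
outer loop
vertex -1.214 3.488 2.819
vertex -0.773 4.336 2.333
vertex -0.909 3.419 1.793
endloop
endfacet
facet normal 0.070 0.908 -0.413
outer loop
vertex -0.773 4.336 2.333
vertex 0.255 4.393 2.634
vertex -0.001 3.979 1.679
endloop
endfacet
facet normal 0.736 -0.581 -0.346
outer loop
vertex 0.034 2.91 1.761
vertex 0.754 3.512 2.281
vertex 0.313 2.664 2.767
endloop
endfacet
facet normal 0.132 -0.954 -0.270
outer loop
vertex 0.034 2.91 1.761
vertex 0.313 2.664 2.767
vertex -0.715 2.607 2.466
endloop
endfacet
facet normal -0.370 -0.644 -0.670
outer loop
vertex 0.034 2.91 1.761
vertex -0.715 2.607 2.466
vertex -0.909 3.419 1.793
endloop
endfacet
facet normal -0.076 -0.079 -0.994
outer loop
vertex 0.034 2.91 1.761
vertex -0.909 3.419 1.793
vertex -0.001 3.979 1.679
endloop
endfacet
facet normal 0.607 -0.041 -0.793
outer loop
vertex 0.034 2.91 1.761
vertex -0.001 3.979 1.679
vertex 0.754 3.512 2.281
endloop
endfacet
facet normal 0.907 -0.305 0.290
outer loop
vertex 0.313 2.664 2.767
vertex 0.754 3.512 2.281
vertex 0.449 3.581 3.307
endloop
endfacet
facet normal -0.070 -0.908 0.413
outer loop
vertex -0.715 2.607 2.466
vertex 0.313 2.664 2.767
vertex -0.459 3.021 3.421
endloop
endfacet
facet normal -0.883 -0.406 -0.235
outer loop
vertex -0.909 3.419 1.793
vertex -0.715 2.607 2.466
vertex -1.214 3.488 2.819
endloop
endfacet
facet normal -0.408 0.507 -0.759
outer loop
vertex -0.001 3.979 1.679
vertex -0.909 3.419 1.793
vertex -0.773 4.336 2.333
endloop
endfacet
facet normal 0.698 0.569 -0.434
outer loop
vertex 0.754 3.512 2.281
vertex -0.001 3.979 1.679
vertex 0.255 4.393 2.634
endloop
endfacet

endsolid


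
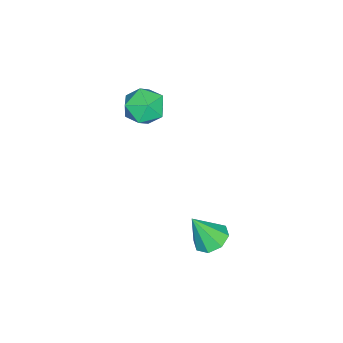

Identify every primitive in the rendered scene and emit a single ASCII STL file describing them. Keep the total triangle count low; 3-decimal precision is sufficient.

solid 
facet normal -0.221 0.419 -0.881
outer loop
vertex 1.639 3.963 -3.465
vertex 0.869 3.774 -3.362
vertex 1.326 4.404 -3.177
endloop
endfacet
facet normal 0.848 0.333 0.412
outer loop
vertex 1.639 3.963 -3.465
vertex 1.326 4.404 -3.177
vertex 1.231 3.086 -1.918
endloop
endfacet
facet normal -0.222 0.419 -0.880
outer loop
vertex 1.326 4.404 -3.177
vertex 0.869 3.774 -3.362
vertex 0.745 4.475 -2.997
endloop
endfacet
facet normal 0.296 0.648 0.701
outer loop
vertex 1.326 4.404 -3.177
vertex 0.745 4.475 -2.997
vertex 1.231 3.086 -1.918
endloop
endfacet
facet normal -0.221 0.419 -0.881
outer loop
vertex 0.745 4.475 -2.997
vertex 0.869 3.774 -3.362
vertex 0.237 4.136 -3.031
endloop
endfacet
facet normal -0.375 0.483 0.791
outer loop
vertex 0.745 4.475 -2.997
vertex 0.237 4.136 -3.031
vertex 1.231 3.086 -1.918
endloop
endfacet
facet normal -0.221 0.420 -0.880
outer loop
vertex 0.237 4.136 -3.031
vertex 0.869 3.774 -3.362
vertex 0.099 3.585 -3.259
endloop
endfacet
facet normal -0.774 -0.066 0.629
outer loop
vertex 0.237 4.136 -3.031
vertex 0.099 3.585 -3.259
vertex 1.231 3.086 -1.918
endloop
endfacet
facet normal -0.221 0.419 -0.881
outer loop
vertex 0.099 3.585 -3.259
vertex 0.869 3.774 -3.362
vertex 0.412 3.144 -3.547
endloop
endfacet
facet normal -0.667 -0.677 0.311
outer loop
vertex 0.099 3.585 -3.259
vertex 0.412 3.144 -3.547
vertex 1.231 3.086 -1.918
endloop
endfacet
facet normal -0.222 0.419 -0.880
outer loop
vertex 0.412 3.144 -3.547
vertex 0.869 3.774 -3.362
vertex 0.993 3.073 -3.727
endloop
endfacet
facet normal -0.114 -0.993 0.022
outer loop
vertex 0.412 3.144 -3.547
vertex 0.993 3.073 -3.727
vertex 1.231 3.086 -1.918
endloop
endfacet
facet normal -0.221 0.419 -0.881
outer loop
vertex 0.993 3.073 -3.727
vertex 0.869 3.774 -3.362
vertex 1.501 3.412 -3.693
endloop
endfacet
facet normal 0.557 -0.828 -0.067
outer loop
vertex 0.993 3.073 -3.727
vertex 1.501 3.412 -3.693
vertex 1.231 3.086 -1.918
endloop
endfacet
facet normal -0.221 0.420 -0.880
outer loop
vertex 1.501 3.412 -3.693
vertex 0.869 3.774 -3.362
vertex 1.639 3.963 -3.465
endloop
endfacet
facet normal 0.956 -0.278 0.094
outer loop
vertex 1.501 3.412 -3.693
vertex 1.639 3.963 -3.465
vertex 1.231 3.086 -1.918
endloop
endfacet
facet normal 0.134 0.860 0.492
outer loop
vertex -0.879 0.94 1.9
vertex -1.56 0.675 2.549
vertex -0.623 0.442 2.701
endloop
endfacet
facet normal 0.737 0.654 0.171
outer loop
vertex -0.879 0.94 1.9
vertex -0.623 0.442 2.701
vertex -0.224 0.218 1.837
endloop
endfacet
facet normal 0.605 0.595 -0.528
outer loop
vertex -0.879 0.94 1.9
vertex -0.224 0.218 1.837
vertex -0.914 0.312 1.152
endloop
endfacet
facet normal -0.079 0.765 -0.639
outer loop
vertex -0.879 0.94 1.9
vertex -0.914 0.312 1.152
vertex -1.741 0.594 1.592
endloop
endfacet
facet normal -0.370 0.929 -0.009
outer loop
vertex -0.879 0.94 1.9
vertex -1.741 0.594 1.592
vertex -1.56 0.675 2.549
endloop
endfacet
facet normal 0.909 0.007 0.418
outer loop
vertex -0.224 0.218 1.837
vertex -0.623 0.442 2.701
vertex -0.499 -0.494 2.448
endloop
endfacet
facet normal -0.067 0.341 0.938
outer loop
vertex -0.623 0.442 2.701
vertex -1.56 0.675 2.549
vertex -1.326 -0.212 2.888
endloop
endfacet
facet normal -0.883 0.452 0.129
outer loop
vertex -1.56 0.675 2.549
vertex -1.741 0.594 1.592
vertex -2.016 -0.118 2.203
endloop
endfacet
facet normal -0.411 0.187 -0.892
outer loop
vertex -1.741 0.594 1.592
vertex -0.914 0.312 1.152
vertex -1.617 -0.342 1.339
endloop
endfacet
facet normal 0.696 -0.089 -0.713
outer loop
vertex -0.914 0.312 1.152
vertex -0.224 0.218 1.837
vertex -0.68 -0.575 1.491
endloop
endfacet
facet normal 0.079 -0.765 0.639
outer loop
vertex -1.361 -0.84 2.14
vertex -0.499 -0.494 2.448
vertex -1.326 -0.212 2.888
endloop
endfacet
facet normal -0.605 -0.595 0.528
outer loop
vertex -1.361 -0.84 2.14
vertex -1.326 -0.212 2.888
vertex -2.016 -0.118 2.203
endloop
endfacet
facet normal -0.737 -0.654 -0.171
outer loop
vertex -1.361 -0.84 2.14
vertex -2.016 -0.118 2.203
vertex -1.617 -0.342 1.339
endloop
endfacet
facet normal -0.134 -0.860 -0.492
outer loop
vertex -1.361 -0.84 2.14
vertex -1.617 -0.342 1.339
vertex -0.68 -0.575 1.491
endloop
endfacet
facet normal 0.370 -0.929 0.009
outer loop
vertex -1.361 -0.84 2.14
vertex -0.68 -0.575 1.491
vertex -0.499 -0.494 2.448
endloop
endfacet
facet normal 0.411 -0.187 0.892
outer loop
vertex -1.326 -0.212 2.888
vertex -0.499 -0.494 2.448
vertex -0.623 0.442 2.701
endloop
endfacet
facet normal -0.696 0.089 0.713
outer loop
vertex -2.016 -0.118 2.203
vertex -1.326 -0.212 2.888
vertex -1.56 0.675 2.549
endloop
endfacet
facet normal -0.909 -0.007 -0.418
outer loop
vertex -1.617 -0.342 1.339
vertex -2.016 -0.118 2.203
vertex -1.741 0.594 1.592
endloop
endfacet
facet normal 0.067 -0.341 -0.938
outer loop
vertex -0.68 -0.575 1.491
vertex -1.617 -0.342 1.339
vertex -0.914 0.312 1.152
endloop
endfacet
facet normal 0.883 -0.452 -0.129
outer loop
vertex -0.499 -0.494 2.448
vertex -0.68 -0.575 1.491
vertex -0.224 0.218 1.837
endloop
endfacet

endsolid


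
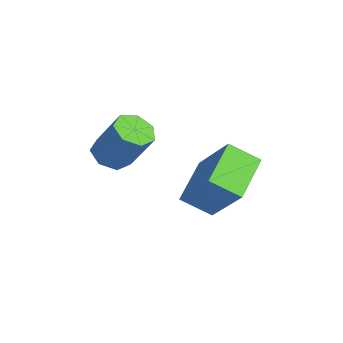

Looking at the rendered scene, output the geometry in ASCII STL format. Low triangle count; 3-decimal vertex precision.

solid 
facet normal -0.379 -0.374 -0.847
outer loop
vertex 0.234 -1.52 0.462
vertex -0.268 -1.063 0.485
vertex 0.341 -1.008 0.188
endloop
endfacet
facet normal 0.907 -0.330 -0.262
outer loop
vertex 0.234 -1.52 0.462
vertex 0.341 -1.008 0.188
vertex 0.83 -0.935 1.791
endloop
endfacet
facet normal 0.907 -0.329 -0.262
outer loop
vertex 0.83 -0.935 1.791
vertex 0.341 -1.008 0.188
vertex 0.937 -0.423 1.518
endloop
endfacet
facet normal 0.380 0.372 0.847
outer loop
vertex 0.83 -0.935 1.791
vertex 0.937 -0.423 1.518
vertex 0.328 -0.477 1.815
endloop
endfacet
facet normal -0.380 -0.372 -0.847
outer loop
vertex 0.341 -1.008 0.188
vertex -0.268 -1.063 0.485
vertex -0.011 -0.537 0.139
endloop
endfacet
facet normal 0.707 0.474 -0.525
outer loop
vertex 0.341 -1.008 0.188
vertex -0.011 -0.537 0.139
vertex 0.937 -0.423 1.518
endloop
endfacet
facet normal 0.708 0.472 -0.526
outer loop
vertex 0.937 -0.423 1.518
vertex -0.011 -0.537 0.139
vertex 0.586 0.048 1.468
endloop
endfacet
facet normal 0.380 0.373 0.847
outer loop
vertex 0.937 -0.423 1.518
vertex 0.586 0.048 1.468
vertex 0.328 -0.477 1.815
endloop
endfacet
facet normal -0.379 -0.372 -0.847
outer loop
vertex -0.011 -0.537 0.139
vertex -0.268 -1.063 0.485
vertex -0.556 -0.462 0.35
endloop
endfacet
facet normal -0.026 0.919 -0.393
outer loop
vertex -0.011 -0.537 0.139
vertex -0.556 -0.462 0.35
vertex 0.586 0.048 1.468
endloop
endfacet
facet normal -0.026 0.919 -0.393
outer loop
vertex 0.586 0.048 1.468
vertex -0.556 -0.462 0.35
vertex 0.04 0.123 1.68
endloop
endfacet
facet normal 0.380 0.373 0.847
outer loop
vertex 0.586 0.048 1.468
vertex 0.04 0.123 1.68
vertex 0.328 -0.477 1.815
endloop
endfacet
facet normal -0.379 -0.372 -0.847
outer loop
vertex -0.556 -0.462 0.35
vertex -0.268 -1.063 0.485
vertex -0.885 -0.839 0.663
endloop
endfacet
facet normal -0.739 0.673 0.035
outer loop
vertex -0.556 -0.462 0.35
vertex -0.885 -0.839 0.663
vertex 0.04 0.123 1.68
endloop
endfacet
facet normal -0.739 0.673 0.035
outer loop
vertex 0.04 0.123 1.68
vertex -0.885 -0.839 0.663
vertex -0.289 -0.254 1.993
endloop
endfacet
facet normal 0.379 0.373 0.847
outer loop
vertex 0.04 0.123 1.68
vertex -0.289 -0.254 1.993
vertex 0.328 -0.477 1.815
endloop
endfacet
facet normal -0.380 -0.374 -0.846
outer loop
vertex -0.885 -0.839 0.663
vertex -0.268 -1.063 0.485
vertex -0.749 -1.384 0.843
endloop
endfacet
facet normal -0.896 -0.079 0.437
outer loop
vertex -0.885 -0.839 0.663
vertex -0.749 -1.384 0.843
vertex -0.289 -0.254 1.993
endloop
endfacet
facet normal -0.896 -0.080 0.437
outer loop
vertex -0.289 -0.254 1.993
vertex -0.749 -1.384 0.843
vertex -0.153 -0.799 2.172
endloop
endfacet
facet normal 0.379 0.373 0.847
outer loop
vertex -0.289 -0.254 1.993
vertex -0.153 -0.799 2.172
vertex 0.328 -0.477 1.815
endloop
endfacet
facet normal -0.381 -0.373 -0.846
outer loop
vertex -0.749 -1.384 0.843
vertex -0.268 -1.063 0.485
vertex -0.251 -1.688 0.753
endloop
endfacet
facet normal -0.379 -0.772 0.510
outer loop
vertex -0.749 -1.384 0.843
vertex -0.251 -1.688 0.753
vertex -0.153 -0.799 2.172
endloop
endfacet
facet normal -0.378 -0.773 0.510
outer loop
vertex -0.153 -0.799 2.172
vertex -0.251 -1.688 0.753
vertex 0.345 -1.102 2.082
endloop
endfacet
facet normal 0.380 0.372 0.847
outer loop
vertex -0.153 -0.799 2.172
vertex 0.345 -1.102 2.082
vertex 0.328 -0.477 1.815
endloop
endfacet
facet normal -0.379 -0.373 -0.847
outer loop
vertex -0.251 -1.688 0.753
vertex -0.268 -1.063 0.485
vertex 0.234 -1.52 0.462
endloop
endfacet
facet normal 0.425 -0.883 0.199
outer loop
vertex -0.251 -1.688 0.753
vertex 0.234 -1.52 0.462
vertex 0.345 -1.102 2.082
endloop
endfacet
facet normal 0.424 -0.884 0.199
outer loop
vertex 0.345 -1.102 2.082
vertex 0.234 -1.52 0.462
vertex 0.83 -0.935 1.791
endloop
endfacet
facet normal 0.380 0.372 0.847
outer loop
vertex 0.345 -1.102 2.082
vertex 0.83 -0.935 1.791
vertex 0.328 -0.477 1.815
endloop
endfacet
facet normal -0.592 -0.281 -0.756
outer loop
vertex 2.366 0.349 0.106
vertex 1.184 1.205 0.713
vertex 2.694 1.213 -0.472
endloop
endfacet
facet normal 0.748 -0.541 -0.384
outer loop
vertex 3.836 1.755 0.987
vertex 2.366 0.349 0.106
vertex 2.694 1.213 -0.472
endloop
endfacet
facet normal -0.592 -0.280 -0.756
outer loop
vertex 2.694 1.213 -0.472
vertex 1.184 1.205 0.713
vertex 1.513 2.069 0.135
endloop
endfacet
facet normal 0.302 0.792 -0.530
outer loop
vertex 1.513 2.069 0.135
vertex 3.836 1.755 0.987
vertex 2.694 1.213 -0.472
endloop
endfacet
facet normal -0.301 -0.792 0.530
outer loop
vertex 2.366 0.349 0.106
vertex 2.326 1.747 2.172
vertex 1.184 1.205 0.713
endloop
endfacet
facet normal 0.748 -0.542 -0.384
outer loop
vertex 3.507 0.891 1.565
vertex 2.366 0.349 0.106
vertex 3.836 1.755 0.987
endloop
endfacet
facet normal -0.302 -0.792 0.530
outer loop
vertex 3.507 0.891 1.565
vertex 2.326 1.747 2.172
vertex 2.366 0.349 0.106
endloop
endfacet
facet normal -0.748 0.542 0.384
outer loop
vertex 1.184 1.205 0.713
vertex 2.326 1.747 2.172
vertex 1.513 2.069 0.135
endloop
endfacet
facet normal 0.302 0.792 -0.530
outer loop
vertex 2.654 2.611 1.594
vertex 3.836 1.755 0.987
vertex 1.513 2.069 0.135
endloop
endfacet
facet normal -0.748 0.541 0.384
outer loop
vertex 1.513 2.069 0.135
vertex 2.326 1.747 2.172
vertex 2.654 2.611 1.594
endloop
endfacet
facet normal 0.591 0.281 0.756
outer loop
vertex 2.654 2.611 1.594
vertex 3.507 0.891 1.565
vertex 3.836 1.755 0.987
endloop
endfacet
facet normal 0.592 0.281 0.756
outer loop
vertex 2.326 1.747 2.172
vertex 3.507 0.891 1.565
vertex 2.654 2.611 1.594
endloop
endfacet

endsolid
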